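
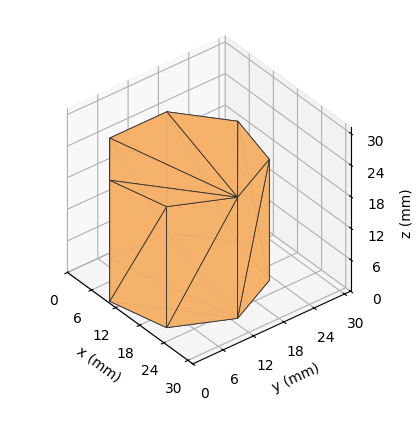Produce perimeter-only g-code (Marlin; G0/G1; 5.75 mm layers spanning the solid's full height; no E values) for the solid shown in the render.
Reading the render: the shape is a regular 7-sided prism (a cylinder approximated with 7 flat sides), circumscribed radius ≈ 13 mm, height ≈ 23 mm (dimensions read to the nearest mm from the axis ticks). For the g-code, the solid's height is divided into equal slices at the stated Δz and each level perimeter traced with G1 moves after a G0 lift.

; perimeter-only toolpath
G21 ; units = mm
G90 ; absolute positioning
G28 ; home
; layer 1
G0 Z5.75
G0 X26.00 Y13.00
G1 X21.11 Y23.16
G1 X10.11 Y25.67
G1 X1.29 Y18.64
G1 X1.29 Y7.36
G1 X10.11 Y0.33
G1 X21.11 Y2.84
G1 X26.00 Y13.00
; layer 2
G0 Z11.50
G0 X26.00 Y13.00
G1 X21.11 Y23.16
G1 X10.11 Y25.67
G1 X1.29 Y18.64
G1 X1.29 Y7.36
G1 X10.11 Y0.33
G1 X21.11 Y2.84
G1 X26.00 Y13.00
; layer 3
G0 Z17.25
G0 X26.00 Y13.00
G1 X21.11 Y23.16
G1 X10.11 Y25.67
G1 X1.29 Y18.64
G1 X1.29 Y7.36
G1 X10.11 Y0.33
G1 X21.11 Y2.84
G1 X26.00 Y13.00
; layer 4
G0 Z23.00
G0 X26.00 Y13.00
G1 X21.11 Y23.16
G1 X10.11 Y25.67
G1 X1.29 Y18.64
G1 X1.29 Y7.36
G1 X10.11 Y0.33
G1 X21.11 Y2.84
G1 X26.00 Y13.00
M2 ; end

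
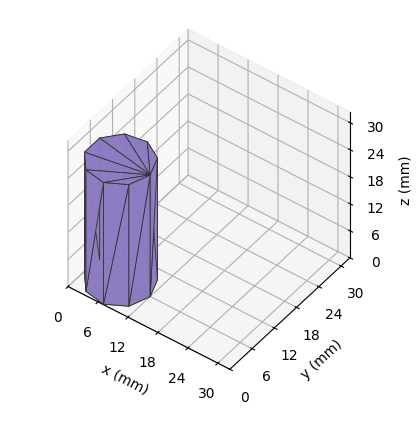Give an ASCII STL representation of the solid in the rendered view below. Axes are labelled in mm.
Reading the render: the shape is a regular 9-sided prism (a cylinder approximated with 9 flat sides), circumscribed radius ≈ 6 mm, height ≈ 27 mm (dimensions read to the nearest mm from the axis ticks). For the STL, each face is triangulated and given an outward normal.

solid part
  facet normal 0.0000 0.0000 -1.0000
    outer loop
      vertex 7.042 11.909 0.000
      vertex 10.596 9.857 0.000
      vertex 12.000 6.000 0.000
    endloop
  endfacet
  facet normal 0.0000 0.0000 -1.0000
    outer loop
      vertex 3.000 11.196 0.000
      vertex 7.042 11.909 0.000
      vertex 12.000 6.000 0.000
    endloop
  endfacet
  facet normal 0.0000 0.0000 -1.0000
    outer loop
      vertex 0.362 8.052 0.000
      vertex 3.000 11.196 0.000
      vertex 12.000 6.000 0.000
    endloop
  endfacet
  facet normal 0.0000 0.0000 -1.0000
    outer loop
      vertex 0.362 3.948 0.000
      vertex 0.362 8.052 0.000
      vertex 12.000 6.000 0.000
    endloop
  endfacet
  facet normal 0.0000 0.0000 -1.0000
    outer loop
      vertex 3.000 0.804 0.000
      vertex 0.362 3.948 0.000
      vertex 12.000 6.000 0.000
    endloop
  endfacet
  facet normal 0.0000 0.0000 -1.0000
    outer loop
      vertex 7.042 0.091 0.000
      vertex 3.000 0.804 0.000
      vertex 12.000 6.000 0.000
    endloop
  endfacet
  facet normal 0.0000 0.0000 -1.0000
    outer loop
      vertex 10.596 2.143 0.000
      vertex 7.042 0.091 0.000
      vertex 12.000 6.000 0.000
    endloop
  endfacet
  facet normal 0.0000 0.0000 1.0000
    outer loop
      vertex 12.000 6.000 27.000
      vertex 10.596 9.857 27.000
      vertex 7.042 11.909 27.000
    endloop
  endfacet
  facet normal 0.0000 0.0000 1.0000
    outer loop
      vertex 12.000 6.000 27.000
      vertex 7.042 11.909 27.000
      vertex 3.000 11.196 27.000
    endloop
  endfacet
  facet normal 0.0000 0.0000 1.0000
    outer loop
      vertex 12.000 6.000 27.000
      vertex 3.000 11.196 27.000
      vertex 0.362 8.052 27.000
    endloop
  endfacet
  facet normal 0.0000 0.0000 1.0000
    outer loop
      vertex 12.000 6.000 27.000
      vertex 0.362 8.052 27.000
      vertex 0.362 3.948 27.000
    endloop
  endfacet
  facet normal 0.0000 0.0000 1.0000
    outer loop
      vertex 12.000 6.000 27.000
      vertex 0.362 3.948 27.000
      vertex 3.000 0.804 27.000
    endloop
  endfacet
  facet normal 0.0000 0.0000 1.0000
    outer loop
      vertex 12.000 6.000 27.000
      vertex 3.000 0.804 27.000
      vertex 7.042 0.091 27.000
    endloop
  endfacet
  facet normal 0.0000 0.0000 1.0000
    outer loop
      vertex 12.000 6.000 27.000
      vertex 7.042 0.091 27.000
      vertex 10.596 2.143 27.000
    endloop
  endfacet
  facet normal 0.9397 0.3421 0.0000
    outer loop
      vertex 12.000 6.000 0.000
      vertex 10.596 9.857 0.000
      vertex 10.596 9.857 27.000
    endloop
  endfacet
  facet normal 0.9397 0.3421 0.0000
    outer loop
      vertex 12.000 6.000 0.000
      vertex 10.596 9.857 27.000
      vertex 12.000 6.000 27.000
    endloop
  endfacet
  facet normal 0.5000 0.8660 0.0000
    outer loop
      vertex 10.596 9.857 0.000
      vertex 7.042 11.909 0.000
      vertex 7.042 11.909 27.000
    endloop
  endfacet
  facet normal 0.5000 0.8660 0.0000
    outer loop
      vertex 10.596 9.857 0.000
      vertex 7.042 11.909 27.000
      vertex 10.596 9.857 27.000
    endloop
  endfacet
  facet normal -0.1737 0.9848 0.0000
    outer loop
      vertex 7.042 11.909 0.000
      vertex 3.000 11.196 0.000
      vertex 3.000 11.196 27.000
    endloop
  endfacet
  facet normal -0.1737 0.9848 0.0000
    outer loop
      vertex 7.042 11.909 0.000
      vertex 3.000 11.196 27.000
      vertex 7.042 11.909 27.000
    endloop
  endfacet
  facet normal -0.7661 0.6428 0.0000
    outer loop
      vertex 3.000 11.196 0.000
      vertex 0.362 8.052 0.000
      vertex 0.362 8.052 27.000
    endloop
  endfacet
  facet normal -0.7661 0.6428 0.0000
    outer loop
      vertex 3.000 11.196 0.000
      vertex 0.362 8.052 27.000
      vertex 3.000 11.196 27.000
    endloop
  endfacet
  facet normal -1.0000 0.0000 0.0000
    outer loop
      vertex 0.362 8.052 0.000
      vertex 0.362 3.948 0.000
      vertex 0.362 3.948 27.000
    endloop
  endfacet
  facet normal -1.0000 0.0000 0.0000
    outer loop
      vertex 0.362 8.052 0.000
      vertex 0.362 3.948 27.000
      vertex 0.362 8.052 27.000
    endloop
  endfacet
  facet normal -0.7661 -0.6428 0.0000
    outer loop
      vertex 0.362 3.948 0.000
      vertex 3.000 0.804 0.000
      vertex 3.000 0.804 27.000
    endloop
  endfacet
  facet normal -0.7661 -0.6428 0.0000
    outer loop
      vertex 0.362 3.948 0.000
      vertex 3.000 0.804 27.000
      vertex 0.362 3.948 27.000
    endloop
  endfacet
  facet normal -0.1737 -0.9848 0.0000
    outer loop
      vertex 3.000 0.804 0.000
      vertex 7.042 0.091 0.000
      vertex 7.042 0.091 27.000
    endloop
  endfacet
  facet normal -0.1737 -0.9848 0.0000
    outer loop
      vertex 3.000 0.804 0.000
      vertex 7.042 0.091 27.000
      vertex 3.000 0.804 27.000
    endloop
  endfacet
  facet normal 0.5000 -0.8660 0.0000
    outer loop
      vertex 7.042 0.091 0.000
      vertex 10.596 2.143 0.000
      vertex 10.596 2.143 27.000
    endloop
  endfacet
  facet normal 0.5000 -0.8660 0.0000
    outer loop
      vertex 7.042 0.091 0.000
      vertex 10.596 2.143 27.000
      vertex 7.042 0.091 27.000
    endloop
  endfacet
  facet normal 0.9397 -0.3421 0.0000
    outer loop
      vertex 10.596 2.143 0.000
      vertex 12.000 6.000 0.000
      vertex 12.000 6.000 27.000
    endloop
  endfacet
  facet normal 0.9397 -0.3421 0.0000
    outer loop
      vertex 10.596 2.143 0.000
      vertex 12.000 6.000 27.000
      vertex 10.596 2.143 27.000
    endloop
  endfacet
endsolid part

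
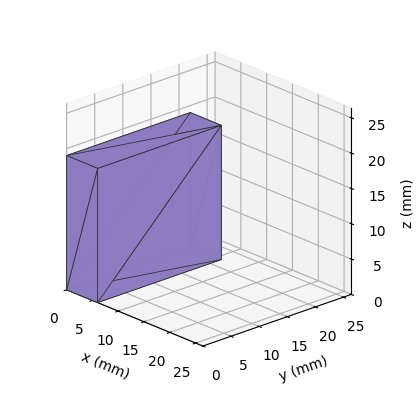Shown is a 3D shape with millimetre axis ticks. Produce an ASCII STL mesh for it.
Reading the render: the shape is a rectangular box, roughly 6 × 22 mm footprint and 19 mm tall (dimensions read to the nearest mm from the axis ticks). For the STL, each face is triangulated and given an outward normal.

solid part
  facet normal 0.0000 0.0000 -1.0000
    outer loop
      vertex 6.000 22.000 0.000
      vertex 6.000 0.000 0.000
      vertex 0.000 0.000 0.000
    endloop
  endfacet
  facet normal 0.0000 0.0000 -1.0000
    outer loop
      vertex 0.000 22.000 0.000
      vertex 6.000 22.000 0.000
      vertex 0.000 0.000 0.000
    endloop
  endfacet
  facet normal 0.0000 0.0000 1.0000
    outer loop
      vertex 0.000 0.000 19.000
      vertex 6.000 0.000 19.000
      vertex 6.000 22.000 19.000
    endloop
  endfacet
  facet normal 0.0000 0.0000 1.0000
    outer loop
      vertex 0.000 0.000 19.000
      vertex 6.000 22.000 19.000
      vertex 0.000 22.000 19.000
    endloop
  endfacet
  facet normal 0.0000 -1.0000 0.0000
    outer loop
      vertex 0.000 0.000 0.000
      vertex 6.000 0.000 0.000
      vertex 6.000 0.000 19.000
    endloop
  endfacet
  facet normal 0.0000 -1.0000 0.0000
    outer loop
      vertex 0.000 0.000 0.000
      vertex 6.000 0.000 19.000
      vertex 0.000 0.000 19.000
    endloop
  endfacet
  facet normal 0.0000 1.0000 0.0000
    outer loop
      vertex 6.000 22.000 19.000
      vertex 6.000 22.000 0.000
      vertex 0.000 22.000 0.000
    endloop
  endfacet
  facet normal 0.0000 1.0000 0.0000
    outer loop
      vertex 0.000 22.000 19.000
      vertex 6.000 22.000 19.000
      vertex 0.000 22.000 0.000
    endloop
  endfacet
  facet normal -1.0000 0.0000 0.0000
    outer loop
      vertex 0.000 22.000 19.000
      vertex 0.000 22.000 0.000
      vertex 0.000 0.000 0.000
    endloop
  endfacet
  facet normal -1.0000 0.0000 0.0000
    outer loop
      vertex 0.000 0.000 19.000
      vertex 0.000 22.000 19.000
      vertex 0.000 0.000 0.000
    endloop
  endfacet
  facet normal 1.0000 0.0000 0.0000
    outer loop
      vertex 6.000 0.000 0.000
      vertex 6.000 22.000 0.000
      vertex 6.000 22.000 19.000
    endloop
  endfacet
  facet normal 1.0000 0.0000 0.0000
    outer loop
      vertex 6.000 0.000 0.000
      vertex 6.000 22.000 19.000
      vertex 6.000 0.000 19.000
    endloop
  endfacet
endsolid part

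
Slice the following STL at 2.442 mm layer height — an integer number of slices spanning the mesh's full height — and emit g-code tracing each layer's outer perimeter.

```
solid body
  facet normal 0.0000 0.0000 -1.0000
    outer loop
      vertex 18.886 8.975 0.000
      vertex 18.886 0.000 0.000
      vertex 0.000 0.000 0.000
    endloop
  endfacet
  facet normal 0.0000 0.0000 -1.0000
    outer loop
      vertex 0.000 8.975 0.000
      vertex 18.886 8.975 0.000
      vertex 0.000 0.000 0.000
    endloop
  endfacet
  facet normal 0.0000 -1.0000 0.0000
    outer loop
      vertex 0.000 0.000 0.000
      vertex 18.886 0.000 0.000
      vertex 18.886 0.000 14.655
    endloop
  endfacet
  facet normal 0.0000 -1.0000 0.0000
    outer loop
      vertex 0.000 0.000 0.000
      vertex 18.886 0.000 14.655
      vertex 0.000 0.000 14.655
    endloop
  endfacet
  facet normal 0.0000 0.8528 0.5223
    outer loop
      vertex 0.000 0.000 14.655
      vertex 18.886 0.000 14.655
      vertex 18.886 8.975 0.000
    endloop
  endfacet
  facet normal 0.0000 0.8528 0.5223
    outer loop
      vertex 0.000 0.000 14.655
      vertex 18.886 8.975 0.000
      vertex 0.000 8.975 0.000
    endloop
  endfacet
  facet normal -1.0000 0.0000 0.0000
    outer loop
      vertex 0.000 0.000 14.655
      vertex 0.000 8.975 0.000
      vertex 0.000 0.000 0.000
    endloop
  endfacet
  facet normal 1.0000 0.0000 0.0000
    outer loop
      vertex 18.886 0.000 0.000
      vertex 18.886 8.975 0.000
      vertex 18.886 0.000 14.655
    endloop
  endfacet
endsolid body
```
; perimeter-only toolpath
G21 ; units = mm
G90 ; absolute positioning
G28 ; home
; layer 1
G0 Z2.442
G0 X0.000 Y0.000
G1 X18.886 Y0.000
G1 X18.886 Y7.479
G1 X0.000 Y7.479
G1 X0.000 Y0.000
; layer 2
G0 Z4.885
G0 X0.000 Y0.000
G1 X18.886 Y0.000
G1 X18.886 Y5.983
G1 X0.000 Y5.983
G1 X0.000 Y0.000
; layer 3
G0 Z7.327
G0 X0.000 Y0.000
G1 X18.886 Y0.000
G1 X18.886 Y4.487
G1 X0.000 Y4.487
G1 X0.000 Y0.000
; layer 4
G0 Z9.770
G0 X0.000 Y0.000
G1 X18.886 Y0.000
G1 X18.886 Y2.992
G1 X0.000 Y2.992
G1 X0.000 Y0.000
; layer 5
G0 Z12.212
G0 X0.000 Y0.000
G1 X18.886 Y0.000
G1 X18.886 Y1.496
G1 X0.000 Y1.496
G1 X0.000 Y0.000
M2 ; end

The solid is a wedge (ramp): 18.9 × 8.97 mm base, rising to 14.7 mm along the y=0 edge and sloping linearly to z=0 at y=8.97. Slicing at Δz = 2.442 mm — 6 equal slices spanning the solid's height, so layer i sits at z = i·h/6 — gives 5 non-empty perimeters. Each is a 4-segment closed polygon; G0 lifts to the layer z and rapids to the start vertex, then G1 traces the edges. The cross-section shrinks linearly with z (the slice at the apex is degenerate and omitted).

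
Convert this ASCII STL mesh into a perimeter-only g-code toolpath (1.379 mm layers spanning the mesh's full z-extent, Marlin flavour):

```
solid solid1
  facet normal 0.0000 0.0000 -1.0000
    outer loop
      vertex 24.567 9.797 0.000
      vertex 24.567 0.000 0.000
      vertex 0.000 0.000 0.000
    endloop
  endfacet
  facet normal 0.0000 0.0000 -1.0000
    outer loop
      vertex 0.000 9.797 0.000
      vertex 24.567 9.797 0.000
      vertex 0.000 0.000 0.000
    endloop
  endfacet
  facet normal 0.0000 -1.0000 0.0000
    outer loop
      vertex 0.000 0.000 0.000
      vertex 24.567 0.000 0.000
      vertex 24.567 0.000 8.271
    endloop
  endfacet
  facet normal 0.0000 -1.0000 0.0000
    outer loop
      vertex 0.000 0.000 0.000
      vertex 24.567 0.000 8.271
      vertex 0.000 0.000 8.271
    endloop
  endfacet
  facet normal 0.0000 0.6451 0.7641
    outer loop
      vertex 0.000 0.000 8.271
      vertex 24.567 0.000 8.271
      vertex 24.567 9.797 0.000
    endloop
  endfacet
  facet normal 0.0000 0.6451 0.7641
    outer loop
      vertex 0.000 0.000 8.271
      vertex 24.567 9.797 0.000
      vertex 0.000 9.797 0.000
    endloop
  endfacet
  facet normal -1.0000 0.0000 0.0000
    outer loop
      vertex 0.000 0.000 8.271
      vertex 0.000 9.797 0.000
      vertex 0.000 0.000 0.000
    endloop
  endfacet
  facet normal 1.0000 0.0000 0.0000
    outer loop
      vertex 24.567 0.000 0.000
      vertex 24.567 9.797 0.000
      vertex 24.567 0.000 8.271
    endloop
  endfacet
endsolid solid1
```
; perimeter-only toolpath
G21 ; units = mm
G90 ; absolute positioning
G28 ; home
; layer 1
G0 Z1.379
G0 X0.000 Y0.000
G1 X24.567 Y0.000
G1 X24.567 Y8.164
G1 X0.000 Y8.164
G1 X0.000 Y0.000
; layer 2
G0 Z2.757
G0 X0.000 Y0.000
G1 X24.567 Y0.000
G1 X24.567 Y6.531
G1 X0.000 Y6.531
G1 X0.000 Y0.000
; layer 3
G0 Z4.136
G0 X0.000 Y0.000
G1 X24.567 Y0.000
G1 X24.567 Y4.899
G1 X0.000 Y4.899
G1 X0.000 Y0.000
; layer 4
G0 Z5.514
G0 X0.000 Y0.000
G1 X24.567 Y0.000
G1 X24.567 Y3.266
G1 X0.000 Y3.266
G1 X0.000 Y0.000
; layer 5
G0 Z6.893
G0 X0.000 Y0.000
G1 X24.567 Y0.000
G1 X24.567 Y1.633
G1 X0.000 Y1.633
G1 X0.000 Y0.000
M2 ; end

The solid is a wedge (ramp): 24.6 × 9.8 mm base, rising to 8.27 mm along the y=0 edge and sloping linearly to z=0 at y=9.8. Slicing at Δz = 1.379 mm — 6 equal slices spanning the solid's height, so layer i sits at z = i·h/6 — gives 5 non-empty perimeters. Each is a 4-segment closed polygon; G0 lifts to the layer z and rapids to the start vertex, then G1 traces the edges. The cross-section shrinks linearly with z (the slice at the apex is degenerate and omitted).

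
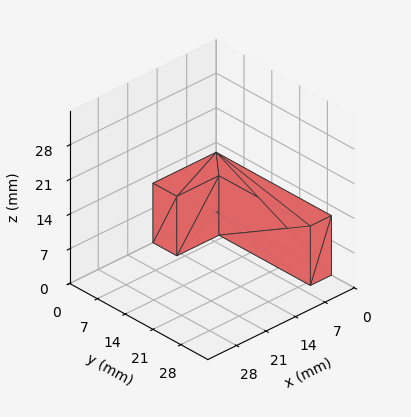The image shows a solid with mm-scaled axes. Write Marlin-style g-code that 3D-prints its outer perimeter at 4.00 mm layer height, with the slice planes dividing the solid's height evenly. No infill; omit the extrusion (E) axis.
Reading the render: the shape is an L-shaped prism: outer 15 × 29 mm, arm thicknesses ≈ 6 mm (horizontal) and 5 mm (vertical), extruded 12 mm in z (dimensions read to the nearest mm from the axis ticks). For the g-code, the solid's height is divided into equal slices at the stated Δz and each level perimeter traced with G1 moves after a G0 lift.

; perimeter-only toolpath
G21 ; units = mm
G90 ; absolute positioning
G28 ; home
; layer 1
G0 Z4.00
G0 X0.00 Y0.00
G1 X15.00 Y0.00
G1 X15.00 Y6.00
G1 X5.00 Y6.00
G1 X5.00 Y29.00
G1 X0.00 Y29.00
G1 X0.00 Y0.00
; layer 2
G0 Z8.00
G0 X0.00 Y0.00
G1 X15.00 Y0.00
G1 X15.00 Y6.00
G1 X5.00 Y6.00
G1 X5.00 Y29.00
G1 X0.00 Y29.00
G1 X0.00 Y0.00
; layer 3
G0 Z12.00
G0 X0.00 Y0.00
G1 X15.00 Y0.00
G1 X15.00 Y6.00
G1 X5.00 Y6.00
G1 X5.00 Y29.00
G1 X0.00 Y29.00
G1 X0.00 Y0.00
M2 ; end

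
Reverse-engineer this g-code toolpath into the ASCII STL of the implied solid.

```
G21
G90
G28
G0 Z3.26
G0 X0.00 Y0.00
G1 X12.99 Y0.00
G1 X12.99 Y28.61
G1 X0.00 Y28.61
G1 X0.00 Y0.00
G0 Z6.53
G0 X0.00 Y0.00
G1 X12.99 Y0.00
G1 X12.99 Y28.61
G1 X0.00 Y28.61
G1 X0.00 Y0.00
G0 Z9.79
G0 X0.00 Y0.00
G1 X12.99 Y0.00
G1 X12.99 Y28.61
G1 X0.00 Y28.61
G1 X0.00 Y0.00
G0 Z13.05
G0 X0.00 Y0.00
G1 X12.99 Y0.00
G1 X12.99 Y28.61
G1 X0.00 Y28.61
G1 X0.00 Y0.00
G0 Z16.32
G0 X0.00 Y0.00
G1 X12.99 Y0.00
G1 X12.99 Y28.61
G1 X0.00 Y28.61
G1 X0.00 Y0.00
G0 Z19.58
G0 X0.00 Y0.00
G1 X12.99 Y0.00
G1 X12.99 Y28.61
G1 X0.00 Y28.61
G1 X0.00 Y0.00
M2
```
solid part
  facet normal 0.0000 0.0000 -1.0000
    outer loop
      vertex 12.99 28.61 0.00
      vertex 12.99 0.00 0.00
      vertex 0.00 0.00 0.00
    endloop
  endfacet
  facet normal 0.0000 0.0000 -1.0000
    outer loop
      vertex 0.00 28.61 0.00
      vertex 12.99 28.61 0.00
      vertex 0.00 0.00 0.00
    endloop
  endfacet
  facet normal 0.0000 0.0000 1.0000
    outer loop
      vertex 0.00 0.00 19.58
      vertex 12.99 0.00 19.58
      vertex 12.99 28.61 19.58
    endloop
  endfacet
  facet normal 0.0000 0.0000 1.0000
    outer loop
      vertex 0.00 0.00 19.58
      vertex 12.99 28.61 19.58
      vertex 0.00 28.61 19.58
    endloop
  endfacet
  facet normal 0.0000 -1.0000 0.0000
    outer loop
      vertex 0.00 0.00 0.00
      vertex 12.99 0.00 0.00
      vertex 12.99 0.00 19.58
    endloop
  endfacet
  facet normal 0.0000 -1.0000 0.0000
    outer loop
      vertex 0.00 0.00 0.00
      vertex 12.99 0.00 19.58
      vertex 0.00 0.00 19.58
    endloop
  endfacet
  facet normal 0.0000 1.0000 0.0000
    outer loop
      vertex 12.99 28.61 19.58
      vertex 12.99 28.61 0.00
      vertex 0.00 28.61 0.00
    endloop
  endfacet
  facet normal 0.0000 1.0000 0.0000
    outer loop
      vertex 0.00 28.61 19.58
      vertex 12.99 28.61 19.58
      vertex 0.00 28.61 0.00
    endloop
  endfacet
  facet normal -1.0000 0.0000 0.0000
    outer loop
      vertex 0.00 28.61 19.58
      vertex 0.00 28.61 0.00
      vertex 0.00 0.00 0.00
    endloop
  endfacet
  facet normal -1.0000 0.0000 0.0000
    outer loop
      vertex 0.00 0.00 19.58
      vertex 0.00 28.61 19.58
      vertex 0.00 0.00 0.00
    endloop
  endfacet
  facet normal 1.0000 0.0000 0.0000
    outer loop
      vertex 12.99 0.00 0.00
      vertex 12.99 28.61 0.00
      vertex 12.99 28.61 19.58
    endloop
  endfacet
  facet normal 1.0000 0.0000 0.0000
    outer loop
      vertex 12.99 0.00 0.00
      vertex 12.99 28.61 19.58
      vertex 12.99 0.00 19.58
    endloop
  endfacet
endsolid part

The G0 Z moves step by Δz≈3.26 mm. Every layer's G1 loop is the same polygon, so the solid is a straight extrusion of it from z=0 to z≈19.6. Closing with flat bottom and top caps and triangulating gives 12 facets — a rectangular box, roughly 13 × 28.6 mm footprint and 19.6 mm tall.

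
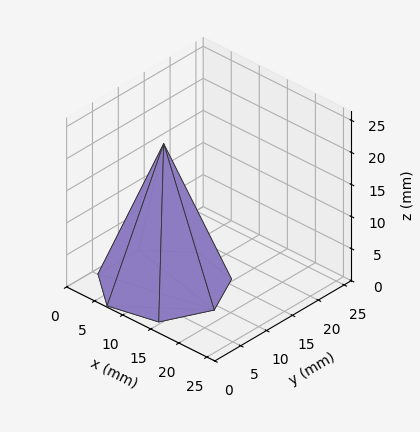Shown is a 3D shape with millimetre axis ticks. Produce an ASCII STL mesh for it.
Reading the render: the shape is a regular 7-sided pyramid, base circumscribed radius ≈ 9 mm, apex at z ≈ 22 mm (dimensions read to the nearest mm from the axis ticks). For the STL, each face is triangulated and given an outward normal.

solid part
  facet normal 0.0000 0.0000 -1.0000
    outer loop
      vertex 7.00 17.77 0.00
      vertex 14.61 16.04 0.00
      vertex 18.00 9.00 0.00
    endloop
  endfacet
  facet normal 0.0000 0.0000 -1.0000
    outer loop
      vertex 0.89 12.90 0.00
      vertex 7.00 17.77 0.00
      vertex 18.00 9.00 0.00
    endloop
  endfacet
  facet normal 0.0000 0.0000 -1.0000
    outer loop
      vertex 0.89 5.10 0.00
      vertex 0.89 12.90 0.00
      vertex 18.00 9.00 0.00
    endloop
  endfacet
  facet normal 0.0000 0.0000 -1.0000
    outer loop
      vertex 7.00 0.23 0.00
      vertex 0.89 5.10 0.00
      vertex 18.00 9.00 0.00
    endloop
  endfacet
  facet normal 0.0000 0.0000 -1.0000
    outer loop
      vertex 14.61 1.96 0.00
      vertex 7.00 0.23 0.00
      vertex 18.00 9.00 0.00
    endloop
  endfacet
  facet normal 0.8454 0.4071 0.3458
    outer loop
      vertex 18.00 9.00 0.00
      vertex 14.61 16.04 0.00
      vertex 9.00 9.00 22.00
    endloop
  endfacet
  facet normal 0.2080 0.9150 0.3458
    outer loop
      vertex 14.61 16.04 0.00
      vertex 7.00 17.77 0.00
      vertex 9.00 9.00 22.00
    endloop
  endfacet
  facet normal -0.5849 0.7338 0.3457
    outer loop
      vertex 7.00 17.77 0.00
      vertex 0.89 12.90 0.00
      vertex 9.00 9.00 22.00
    endloop
  endfacet
  facet normal -0.9383 0.0000 0.3459
    outer loop
      vertex 0.89 12.90 0.00
      vertex 0.89 5.10 0.00
      vertex 9.00 9.00 22.00
    endloop
  endfacet
  facet normal -0.5849 -0.7338 0.3457
    outer loop
      vertex 0.89 5.10 0.00
      vertex 7.00 0.23 0.00
      vertex 9.00 9.00 22.00
    endloop
  endfacet
  facet normal 0.2080 -0.9150 0.3458
    outer loop
      vertex 7.00 0.23 0.00
      vertex 14.61 1.96 0.00
      vertex 9.00 9.00 22.00
    endloop
  endfacet
  facet normal 0.8454 -0.4071 0.3458
    outer loop
      vertex 14.61 1.96 0.00
      vertex 18.00 9.00 0.00
      vertex 9.00 9.00 22.00
    endloop
  endfacet
endsolid part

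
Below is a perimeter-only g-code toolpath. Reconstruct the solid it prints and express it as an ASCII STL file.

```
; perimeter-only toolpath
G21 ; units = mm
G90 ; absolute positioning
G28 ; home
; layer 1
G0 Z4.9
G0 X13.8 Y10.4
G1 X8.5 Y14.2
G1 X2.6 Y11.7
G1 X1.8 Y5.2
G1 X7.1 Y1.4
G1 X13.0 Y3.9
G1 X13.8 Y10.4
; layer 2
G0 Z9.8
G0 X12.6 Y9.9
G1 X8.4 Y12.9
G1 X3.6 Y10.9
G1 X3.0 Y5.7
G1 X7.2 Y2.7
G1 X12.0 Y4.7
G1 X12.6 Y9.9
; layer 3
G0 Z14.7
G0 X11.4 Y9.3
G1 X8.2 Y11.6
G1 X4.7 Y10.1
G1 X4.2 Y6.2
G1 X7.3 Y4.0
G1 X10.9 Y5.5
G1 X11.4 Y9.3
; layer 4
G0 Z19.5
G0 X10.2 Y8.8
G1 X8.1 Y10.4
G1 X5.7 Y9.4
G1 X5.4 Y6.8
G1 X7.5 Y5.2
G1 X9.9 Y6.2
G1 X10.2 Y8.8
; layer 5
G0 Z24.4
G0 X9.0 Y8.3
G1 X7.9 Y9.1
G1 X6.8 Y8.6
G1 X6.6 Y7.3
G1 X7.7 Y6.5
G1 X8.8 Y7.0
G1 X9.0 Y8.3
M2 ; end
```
solid part
  facet normal 0.0000 0.0000 -1.0000
    outer loop
      vertex 1.5 12.5 0.0
      vertex 8.7 15.5 0.0
      vertex 15.0 10.9 0.0
    endloop
  endfacet
  facet normal 0.0000 0.0000 -1.0000
    outer loop
      vertex 0.6 4.7 0.0
      vertex 1.5 12.5 0.0
      vertex 15.0 10.9 0.0
    endloop
  endfacet
  facet normal 0.0000 0.0000 -1.0000
    outer loop
      vertex 6.9 0.1 0.0
      vertex 0.6 4.7 0.0
      vertex 15.0 10.9 0.0
    endloop
  endfacet
  facet normal 0.0000 0.0000 -1.0000
    outer loop
      vertex 14.1 3.1 0.0
      vertex 6.9 0.1 0.0
      vertex 15.0 10.9 0.0
    endloop
  endfacet
  facet normal 0.5746 0.7870 0.2245
    outer loop
      vertex 15.0 10.9 0.0
      vertex 8.7 15.5 0.0
      vertex 7.8 7.8 29.3
    endloop
  endfacet
  facet normal -0.3748 0.8994 0.2249
    outer loop
      vertex 8.7 15.5 0.0
      vertex 1.5 12.5 0.0
      vertex 7.8 7.8 29.3
    endloop
  endfacet
  facet normal -0.9677 0.1117 0.2260
    outer loop
      vertex 1.5 12.5 0.0
      vertex 0.6 4.7 0.0
      vertex 7.8 7.8 29.3
    endloop
  endfacet
  facet normal -0.5746 -0.7870 0.2245
    outer loop
      vertex 0.6 4.7 0.0
      vertex 6.9 0.1 0.0
      vertex 7.8 7.8 29.3
    endloop
  endfacet
  facet normal 0.3748 -0.8994 0.2249
    outer loop
      vertex 6.9 0.1 0.0
      vertex 14.1 3.1 0.0
      vertex 7.8 7.8 29.3
    endloop
  endfacet
  facet normal 0.9677 -0.1117 0.2260
    outer loop
      vertex 14.1 3.1 0.0
      vertex 15.0 10.9 0.0
      vertex 7.8 7.8 29.3
    endloop
  endfacet
endsolid part

The G0 Z moves step by Δz≈4.9 mm. The G1 loops shrink linearly with z, so the solid tapers from its base footprint up to z≈29.3. Closing with a flat bottom cap and the tapered top and triangulating gives 10 facets — a regular 6-sided pyramid, base circumscribed radius ≈ 7.8 mm, apex at z ≈ 29.3 mm.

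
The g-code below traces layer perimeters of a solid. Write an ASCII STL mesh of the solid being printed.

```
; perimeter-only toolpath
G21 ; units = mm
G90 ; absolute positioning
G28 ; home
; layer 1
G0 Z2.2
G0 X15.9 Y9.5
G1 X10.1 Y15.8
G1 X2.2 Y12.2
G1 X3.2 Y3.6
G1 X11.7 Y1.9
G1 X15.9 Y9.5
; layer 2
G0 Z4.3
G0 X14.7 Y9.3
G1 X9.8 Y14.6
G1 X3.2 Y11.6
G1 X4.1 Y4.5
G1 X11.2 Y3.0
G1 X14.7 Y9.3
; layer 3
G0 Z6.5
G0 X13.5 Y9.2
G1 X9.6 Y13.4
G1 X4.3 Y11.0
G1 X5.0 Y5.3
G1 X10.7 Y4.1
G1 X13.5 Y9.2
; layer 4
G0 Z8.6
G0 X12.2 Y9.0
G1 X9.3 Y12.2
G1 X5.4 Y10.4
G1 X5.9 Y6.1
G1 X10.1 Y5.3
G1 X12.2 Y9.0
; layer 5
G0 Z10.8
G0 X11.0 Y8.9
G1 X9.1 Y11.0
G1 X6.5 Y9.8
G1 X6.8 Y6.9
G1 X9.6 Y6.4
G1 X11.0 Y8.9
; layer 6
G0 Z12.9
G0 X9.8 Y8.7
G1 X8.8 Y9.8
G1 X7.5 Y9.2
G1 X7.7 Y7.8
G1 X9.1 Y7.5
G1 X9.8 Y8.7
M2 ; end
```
solid part
  facet normal 0.0000 0.0000 -1.0000
    outer loop
      vertex 1.1 12.8 0.0
      vertex 10.3 17.0 0.0
      vertex 17.1 9.6 0.0
    endloop
  endfacet
  facet normal 0.0000 0.0000 -1.0000
    outer loop
      vertex 2.3 2.8 0.0
      vertex 1.1 12.8 0.0
      vertex 17.1 9.6 0.0
    endloop
  endfacet
  facet normal 0.0000 0.0000 -1.0000
    outer loop
      vertex 12.2 0.8 0.0
      vertex 2.3 2.8 0.0
      vertex 17.1 9.6 0.0
    endloop
  endfacet
  facet normal 0.6691 0.6149 0.4174
    outer loop
      vertex 17.1 9.6 0.0
      vertex 10.3 17.0 0.0
      vertex 8.6 8.6 15.1
    endloop
  endfacet
  facet normal -0.3774 0.8267 0.4174
    outer loop
      vertex 10.3 17.0 0.0
      vertex 1.1 12.8 0.0
      vertex 8.6 8.6 15.1
    endloop
  endfacet
  facet normal -0.9020 -0.1082 0.4179
    outer loop
      vertex 1.1 12.8 0.0
      vertex 2.3 2.8 0.0
      vertex 8.6 8.6 15.1
    endloop
  endfacet
  facet normal -0.1800 -0.8908 0.4172
    outer loop
      vertex 2.3 2.8 0.0
      vertex 12.2 0.8 0.0
      vertex 8.6 8.6 15.1
    endloop
  endfacet
  facet normal 0.7939 -0.4420 0.4176
    outer loop
      vertex 12.2 0.8 0.0
      vertex 17.1 9.6 0.0
      vertex 8.6 8.6 15.1
    endloop
  endfacet
endsolid part

The G0 Z moves step by Δz≈2.2 mm. The G1 loops shrink linearly with z, so the solid tapers from its base footprint up to z≈15.1. Closing with a flat bottom cap and the tapered top and triangulating gives 8 facets — a regular 5-sided pyramid, base circumscribed radius ≈ 8.6 mm, apex at z ≈ 15.1 mm.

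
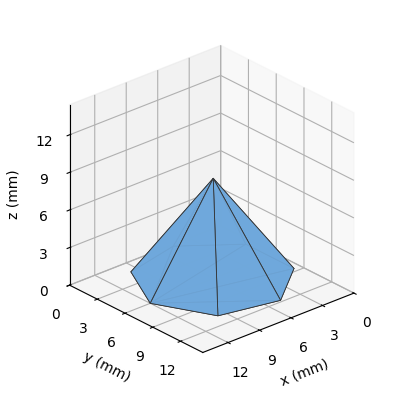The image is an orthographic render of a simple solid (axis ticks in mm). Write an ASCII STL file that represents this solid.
Reading the render: the shape is a regular 7-sided pyramid, base circumscribed radius ≈ 6 mm, apex at z ≈ 8 mm (dimensions read to the nearest mm from the axis ticks). For the STL, each face is triangulated and given an outward normal.

solid part
  facet normal 0.0000 0.0000 -1.0000
    outer loop
      vertex 4.7 11.8 0.0
      vertex 9.7 10.7 0.0
      vertex 12.0 6.0 0.0
    endloop
  endfacet
  facet normal 0.0000 0.0000 -1.0000
    outer loop
      vertex 0.6 8.6 0.0
      vertex 4.7 11.8 0.0
      vertex 12.0 6.0 0.0
    endloop
  endfacet
  facet normal 0.0000 0.0000 -1.0000
    outer loop
      vertex 0.6 3.4 0.0
      vertex 0.6 8.6 0.0
      vertex 12.0 6.0 0.0
    endloop
  endfacet
  facet normal 0.0000 0.0000 -1.0000
    outer loop
      vertex 4.7 0.2 0.0
      vertex 0.6 3.4 0.0
      vertex 12.0 6.0 0.0
    endloop
  endfacet
  facet normal 0.0000 0.0000 -1.0000
    outer loop
      vertex 9.7 1.3 0.0
      vertex 4.7 0.2 0.0
      vertex 12.0 6.0 0.0
    endloop
  endfacet
  facet normal 0.7449 0.3645 0.5587
    outer loop
      vertex 12.0 6.0 0.0
      vertex 9.7 10.7 0.0
      vertex 6.0 6.0 8.0
    endloop
  endfacet
  facet normal 0.1782 0.8102 0.5584
    outer loop
      vertex 9.7 10.7 0.0
      vertex 4.7 11.8 0.0
      vertex 6.0 6.0 8.0
    endloop
  endfacet
  facet normal -0.5108 0.6545 0.5575
    outer loop
      vertex 4.7 11.8 0.0
      vertex 0.6 8.6 0.0
      vertex 6.0 6.0 8.0
    endloop
  endfacet
  facet normal -0.8288 0.0000 0.5595
    outer loop
      vertex 0.6 8.6 0.0
      vertex 0.6 3.4 0.0
      vertex 6.0 6.0 8.0
    endloop
  endfacet
  facet normal -0.5108 -0.6545 0.5575
    outer loop
      vertex 0.6 3.4 0.0
      vertex 4.7 0.2 0.0
      vertex 6.0 6.0 8.0
    endloop
  endfacet
  facet normal 0.1782 -0.8102 0.5584
    outer loop
      vertex 4.7 0.2 0.0
      vertex 9.7 1.3 0.0
      vertex 6.0 6.0 8.0
    endloop
  endfacet
  facet normal 0.7449 -0.3645 0.5587
    outer loop
      vertex 9.7 1.3 0.0
      vertex 12.0 6.0 0.0
      vertex 6.0 6.0 8.0
    endloop
  endfacet
endsolid part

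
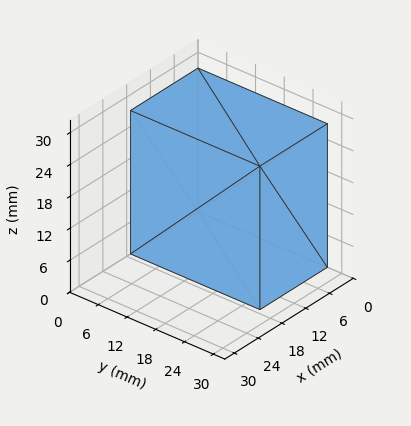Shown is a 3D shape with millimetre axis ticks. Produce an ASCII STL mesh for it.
Reading the render: the shape is a rectangular box, roughly 17 × 27 mm footprint and 27 mm tall (dimensions read to the nearest mm from the axis ticks). For the STL, each face is triangulated and given an outward normal.

solid part
  facet normal 0.0000 0.0000 -1.0000
    outer loop
      vertex 17.00 27.00 0.00
      vertex 17.00 0.00 0.00
      vertex 0.00 0.00 0.00
    endloop
  endfacet
  facet normal 0.0000 0.0000 -1.0000
    outer loop
      vertex 0.00 27.00 0.00
      vertex 17.00 27.00 0.00
      vertex 0.00 0.00 0.00
    endloop
  endfacet
  facet normal 0.0000 0.0000 1.0000
    outer loop
      vertex 0.00 0.00 27.00
      vertex 17.00 0.00 27.00
      vertex 17.00 27.00 27.00
    endloop
  endfacet
  facet normal 0.0000 0.0000 1.0000
    outer loop
      vertex 0.00 0.00 27.00
      vertex 17.00 27.00 27.00
      vertex 0.00 27.00 27.00
    endloop
  endfacet
  facet normal 0.0000 -1.0000 0.0000
    outer loop
      vertex 0.00 0.00 0.00
      vertex 17.00 0.00 0.00
      vertex 17.00 0.00 27.00
    endloop
  endfacet
  facet normal 0.0000 -1.0000 0.0000
    outer loop
      vertex 0.00 0.00 0.00
      vertex 17.00 0.00 27.00
      vertex 0.00 0.00 27.00
    endloop
  endfacet
  facet normal 0.0000 1.0000 0.0000
    outer loop
      vertex 17.00 27.00 27.00
      vertex 17.00 27.00 0.00
      vertex 0.00 27.00 0.00
    endloop
  endfacet
  facet normal 0.0000 1.0000 0.0000
    outer loop
      vertex 0.00 27.00 27.00
      vertex 17.00 27.00 27.00
      vertex 0.00 27.00 0.00
    endloop
  endfacet
  facet normal -1.0000 0.0000 0.0000
    outer loop
      vertex 0.00 27.00 27.00
      vertex 0.00 27.00 0.00
      vertex 0.00 0.00 0.00
    endloop
  endfacet
  facet normal -1.0000 0.0000 0.0000
    outer loop
      vertex 0.00 0.00 27.00
      vertex 0.00 27.00 27.00
      vertex 0.00 0.00 0.00
    endloop
  endfacet
  facet normal 1.0000 0.0000 0.0000
    outer loop
      vertex 17.00 0.00 0.00
      vertex 17.00 27.00 0.00
      vertex 17.00 27.00 27.00
    endloop
  endfacet
  facet normal 1.0000 0.0000 0.0000
    outer loop
      vertex 17.00 0.00 0.00
      vertex 17.00 27.00 27.00
      vertex 17.00 0.00 27.00
    endloop
  endfacet
endsolid part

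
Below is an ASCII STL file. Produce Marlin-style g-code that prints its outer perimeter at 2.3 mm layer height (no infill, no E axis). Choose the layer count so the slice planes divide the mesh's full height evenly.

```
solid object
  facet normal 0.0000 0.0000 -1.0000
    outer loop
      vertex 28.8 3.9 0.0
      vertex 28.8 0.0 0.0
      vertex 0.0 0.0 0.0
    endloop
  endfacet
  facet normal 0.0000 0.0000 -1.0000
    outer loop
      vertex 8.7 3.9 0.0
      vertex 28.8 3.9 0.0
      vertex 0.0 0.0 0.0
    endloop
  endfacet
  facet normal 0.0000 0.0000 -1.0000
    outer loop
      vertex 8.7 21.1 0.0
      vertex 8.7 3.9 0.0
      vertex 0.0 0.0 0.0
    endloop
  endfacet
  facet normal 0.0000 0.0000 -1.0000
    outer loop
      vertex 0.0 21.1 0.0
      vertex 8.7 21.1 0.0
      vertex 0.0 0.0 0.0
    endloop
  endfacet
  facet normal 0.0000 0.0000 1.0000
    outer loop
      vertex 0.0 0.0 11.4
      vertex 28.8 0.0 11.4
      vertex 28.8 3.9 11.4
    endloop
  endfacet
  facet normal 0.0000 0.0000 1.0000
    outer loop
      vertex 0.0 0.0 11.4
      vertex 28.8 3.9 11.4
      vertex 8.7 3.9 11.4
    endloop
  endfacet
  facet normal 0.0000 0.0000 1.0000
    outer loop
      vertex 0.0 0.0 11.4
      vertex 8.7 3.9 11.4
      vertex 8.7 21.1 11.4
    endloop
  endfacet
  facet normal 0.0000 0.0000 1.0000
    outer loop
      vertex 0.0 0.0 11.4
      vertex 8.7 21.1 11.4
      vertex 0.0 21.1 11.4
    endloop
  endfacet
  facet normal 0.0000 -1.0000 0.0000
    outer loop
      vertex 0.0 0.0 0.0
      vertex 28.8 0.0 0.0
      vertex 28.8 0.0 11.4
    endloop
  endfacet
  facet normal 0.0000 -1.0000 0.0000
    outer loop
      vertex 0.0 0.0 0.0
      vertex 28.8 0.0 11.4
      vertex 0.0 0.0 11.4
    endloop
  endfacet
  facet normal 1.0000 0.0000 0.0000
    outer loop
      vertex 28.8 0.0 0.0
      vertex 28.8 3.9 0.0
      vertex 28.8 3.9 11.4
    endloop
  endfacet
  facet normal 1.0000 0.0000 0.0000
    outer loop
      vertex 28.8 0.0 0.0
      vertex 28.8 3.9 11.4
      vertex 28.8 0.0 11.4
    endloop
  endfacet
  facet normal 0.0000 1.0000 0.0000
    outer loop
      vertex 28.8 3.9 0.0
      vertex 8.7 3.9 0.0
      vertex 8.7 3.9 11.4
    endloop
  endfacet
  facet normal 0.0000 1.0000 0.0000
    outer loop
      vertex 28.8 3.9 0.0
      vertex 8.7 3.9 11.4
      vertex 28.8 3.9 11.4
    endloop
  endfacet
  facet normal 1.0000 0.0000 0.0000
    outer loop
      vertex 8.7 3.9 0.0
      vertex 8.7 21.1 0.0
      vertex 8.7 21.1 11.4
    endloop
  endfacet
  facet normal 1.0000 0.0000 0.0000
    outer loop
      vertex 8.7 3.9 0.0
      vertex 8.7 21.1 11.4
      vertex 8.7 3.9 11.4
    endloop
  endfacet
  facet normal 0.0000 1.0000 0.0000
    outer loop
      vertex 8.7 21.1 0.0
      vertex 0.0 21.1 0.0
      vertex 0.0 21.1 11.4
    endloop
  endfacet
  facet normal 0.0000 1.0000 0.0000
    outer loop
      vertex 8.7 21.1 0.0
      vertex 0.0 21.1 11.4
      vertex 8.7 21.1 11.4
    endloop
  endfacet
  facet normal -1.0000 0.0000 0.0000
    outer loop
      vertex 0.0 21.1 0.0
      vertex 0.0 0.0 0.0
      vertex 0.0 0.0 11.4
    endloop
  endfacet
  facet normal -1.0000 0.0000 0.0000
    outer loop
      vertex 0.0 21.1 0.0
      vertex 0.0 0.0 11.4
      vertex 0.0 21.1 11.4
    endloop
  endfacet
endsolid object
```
; perimeter-only toolpath
G21 ; units = mm
G90 ; absolute positioning
G28 ; home
; layer 1
G0 Z2.3
G0 X0.0 Y0.0
G1 X28.8 Y0.0
G1 X28.8 Y3.9
G1 X8.7 Y3.9
G1 X8.7 Y21.1
G1 X0.0 Y21.1
G1 X0.0 Y0.0
; layer 2
G0 Z4.6
G0 X0.0 Y0.0
G1 X28.8 Y0.0
G1 X28.8 Y3.9
G1 X8.7 Y3.9
G1 X8.7 Y21.1
G1 X0.0 Y21.1
G1 X0.0 Y0.0
; layer 3
G0 Z6.8
G0 X0.0 Y0.0
G1 X28.8 Y0.0
G1 X28.8 Y3.9
G1 X8.7 Y3.9
G1 X8.7 Y21.1
G1 X0.0 Y21.1
G1 X0.0 Y0.0
; layer 4
G0 Z9.1
G0 X0.0 Y0.0
G1 X28.8 Y0.0
G1 X28.8 Y3.9
G1 X8.7 Y3.9
G1 X8.7 Y21.1
G1 X0.0 Y21.1
G1 X0.0 Y0.0
; layer 5
G0 Z11.4
G0 X0.0 Y0.0
G1 X28.8 Y0.0
G1 X28.8 Y3.9
G1 X8.7 Y3.9
G1 X8.7 Y21.1
G1 X0.0 Y21.1
G1 X0.0 Y0.0
M2 ; end

The solid is an L-shaped prism: outer 28.8 × 21.1 mm, arm thicknesses ≈ 3.9 mm (horizontal) and 8.7 mm (vertical), extruded 11.4 mm in z. Slicing at Δz = 2.3 mm — 5 equal slices spanning the solid's height, so layer i sits at z = i·h/5 — gives 5 non-empty perimeters. Each is a 6-segment closed polygon; G0 lifts to the layer z and rapids to the start vertex, then G1 traces the edges.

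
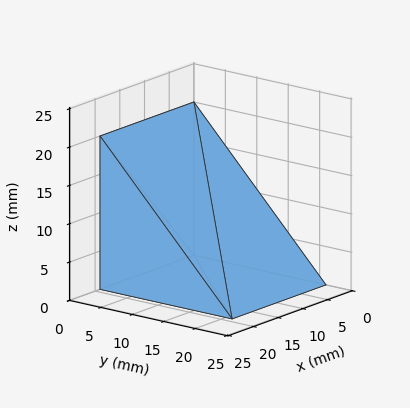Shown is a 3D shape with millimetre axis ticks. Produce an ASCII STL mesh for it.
Reading the render: the shape is a wedge (ramp): 19 × 21 mm base, rising to 20 mm along the y=0 edge and sloping linearly to z=0 at y=21 (dimensions read to the nearest mm from the axis ticks). For the STL, each face is triangulated and given an outward normal.

solid part
  facet normal 0.0000 0.0000 -1.0000
    outer loop
      vertex 19.0 21.0 0.0
      vertex 19.0 0.0 0.0
      vertex 0.0 0.0 0.0
    endloop
  endfacet
  facet normal 0.0000 0.0000 -1.0000
    outer loop
      vertex 0.0 21.0 0.0
      vertex 19.0 21.0 0.0
      vertex 0.0 0.0 0.0
    endloop
  endfacet
  facet normal 0.0000 -1.0000 0.0000
    outer loop
      vertex 0.0 0.0 0.0
      vertex 19.0 0.0 0.0
      vertex 19.0 0.0 20.0
    endloop
  endfacet
  facet normal 0.0000 -1.0000 0.0000
    outer loop
      vertex 0.0 0.0 0.0
      vertex 19.0 0.0 20.0
      vertex 0.0 0.0 20.0
    endloop
  endfacet
  facet normal 0.0000 0.6897 0.7241
    outer loop
      vertex 0.0 0.0 20.0
      vertex 19.0 0.0 20.0
      vertex 19.0 21.0 0.0
    endloop
  endfacet
  facet normal 0.0000 0.6897 0.7241
    outer loop
      vertex 0.0 0.0 20.0
      vertex 19.0 21.0 0.0
      vertex 0.0 21.0 0.0
    endloop
  endfacet
  facet normal -1.0000 0.0000 0.0000
    outer loop
      vertex 0.0 0.0 20.0
      vertex 0.0 21.0 0.0
      vertex 0.0 0.0 0.0
    endloop
  endfacet
  facet normal 1.0000 0.0000 0.0000
    outer loop
      vertex 19.0 0.0 0.0
      vertex 19.0 21.0 0.0
      vertex 19.0 0.0 20.0
    endloop
  endfacet
endsolid part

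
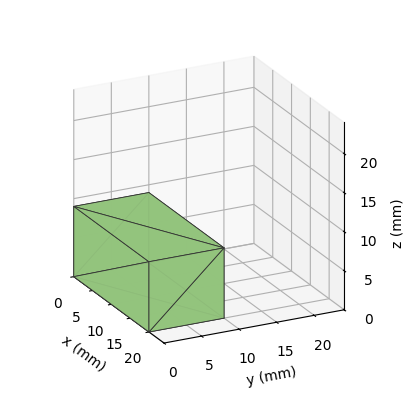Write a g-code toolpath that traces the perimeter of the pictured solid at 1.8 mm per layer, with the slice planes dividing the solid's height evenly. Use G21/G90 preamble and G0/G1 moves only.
Reading the render: the shape is a rectangular box, roughly 20 × 10 mm footprint and 9 mm tall (dimensions read to the nearest mm from the axis ticks). For the g-code, the solid's height is divided into equal slices at the stated Δz and each level perimeter traced with G1 moves after a G0 lift.

; perimeter-only toolpath
G21 ; units = mm
G90 ; absolute positioning
G28 ; home
; layer 1
G0 Z1.8
G0 X0.0 Y0.0
G1 X20.0 Y0.0
G1 X20.0 Y10.0
G1 X0.0 Y10.0
G1 X0.0 Y0.0
; layer 2
G0 Z3.6
G0 X0.0 Y0.0
G1 X20.0 Y0.0
G1 X20.0 Y10.0
G1 X0.0 Y10.0
G1 X0.0 Y0.0
; layer 3
G0 Z5.4
G0 X0.0 Y0.0
G1 X20.0 Y0.0
G1 X20.0 Y10.0
G1 X0.0 Y10.0
G1 X0.0 Y0.0
; layer 4
G0 Z7.2
G0 X0.0 Y0.0
G1 X20.0 Y0.0
G1 X20.0 Y10.0
G1 X0.0 Y10.0
G1 X0.0 Y0.0
; layer 5
G0 Z9.0
G0 X0.0 Y0.0
G1 X20.0 Y0.0
G1 X20.0 Y10.0
G1 X0.0 Y10.0
G1 X0.0 Y0.0
M2 ; end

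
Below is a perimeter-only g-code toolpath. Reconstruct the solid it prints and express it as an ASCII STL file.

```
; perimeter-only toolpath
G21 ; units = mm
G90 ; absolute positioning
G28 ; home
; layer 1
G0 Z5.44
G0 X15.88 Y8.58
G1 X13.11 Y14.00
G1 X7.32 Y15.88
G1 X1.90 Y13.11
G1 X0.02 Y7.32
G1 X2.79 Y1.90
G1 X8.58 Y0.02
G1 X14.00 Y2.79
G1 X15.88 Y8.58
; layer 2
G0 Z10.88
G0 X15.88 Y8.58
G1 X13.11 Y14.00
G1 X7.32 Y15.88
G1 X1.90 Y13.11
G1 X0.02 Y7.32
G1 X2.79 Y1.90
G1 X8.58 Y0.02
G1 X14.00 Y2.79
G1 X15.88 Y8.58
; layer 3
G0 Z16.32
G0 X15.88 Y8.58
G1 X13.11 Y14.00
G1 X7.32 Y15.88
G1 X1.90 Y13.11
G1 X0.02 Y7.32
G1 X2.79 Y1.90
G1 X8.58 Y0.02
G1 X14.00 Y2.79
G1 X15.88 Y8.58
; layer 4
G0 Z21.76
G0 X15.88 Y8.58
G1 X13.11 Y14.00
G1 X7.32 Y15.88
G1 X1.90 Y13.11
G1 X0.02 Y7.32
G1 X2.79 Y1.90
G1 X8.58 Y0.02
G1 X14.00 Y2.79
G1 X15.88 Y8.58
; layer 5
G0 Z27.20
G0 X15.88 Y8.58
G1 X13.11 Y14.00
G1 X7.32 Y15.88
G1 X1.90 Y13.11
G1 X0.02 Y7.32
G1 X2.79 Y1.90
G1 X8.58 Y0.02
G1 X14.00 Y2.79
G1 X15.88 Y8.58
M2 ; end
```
solid part
  facet normal 0.0000 0.0000 -1.0000
    outer loop
      vertex 7.32 15.88 0.00
      vertex 13.11 14.00 0.00
      vertex 15.88 8.58 0.00
    endloop
  endfacet
  facet normal 0.0000 0.0000 -1.0000
    outer loop
      vertex 1.90 13.11 0.00
      vertex 7.32 15.88 0.00
      vertex 15.88 8.58 0.00
    endloop
  endfacet
  facet normal 0.0000 0.0000 -1.0000
    outer loop
      vertex 0.02 7.32 0.00
      vertex 1.90 13.11 0.00
      vertex 15.88 8.58 0.00
    endloop
  endfacet
  facet normal 0.0000 0.0000 -1.0000
    outer loop
      vertex 2.79 1.90 0.00
      vertex 0.02 7.32 0.00
      vertex 15.88 8.58 0.00
    endloop
  endfacet
  facet normal 0.0000 0.0000 -1.0000
    outer loop
      vertex 8.58 0.02 0.00
      vertex 2.79 1.90 0.00
      vertex 15.88 8.58 0.00
    endloop
  endfacet
  facet normal 0.0000 0.0000 -1.0000
    outer loop
      vertex 14.00 2.79 0.00
      vertex 8.58 0.02 0.00
      vertex 15.88 8.58 0.00
    endloop
  endfacet
  facet normal 0.0000 0.0000 1.0000
    outer loop
      vertex 15.88 8.58 27.20
      vertex 13.11 14.00 27.20
      vertex 7.32 15.88 27.20
    endloop
  endfacet
  facet normal 0.0000 0.0000 1.0000
    outer loop
      vertex 15.88 8.58 27.20
      vertex 7.32 15.88 27.20
      vertex 1.90 13.11 27.20
    endloop
  endfacet
  facet normal 0.0000 0.0000 1.0000
    outer loop
      vertex 15.88 8.58 27.20
      vertex 1.90 13.11 27.20
      vertex 0.02 7.32 27.20
    endloop
  endfacet
  facet normal 0.0000 0.0000 1.0000
    outer loop
      vertex 15.88 8.58 27.20
      vertex 0.02 7.32 27.20
      vertex 2.79 1.90 27.20
    endloop
  endfacet
  facet normal 0.0000 0.0000 1.0000
    outer loop
      vertex 15.88 8.58 27.20
      vertex 2.79 1.90 27.20
      vertex 8.58 0.02 27.20
    endloop
  endfacet
  facet normal 0.0000 0.0000 1.0000
    outer loop
      vertex 15.88 8.58 27.20
      vertex 8.58 0.02 27.20
      vertex 14.00 2.79 27.20
    endloop
  endfacet
  facet normal 0.8904 0.4551 0.0000
    outer loop
      vertex 15.88 8.58 0.00
      vertex 13.11 14.00 0.00
      vertex 13.11 14.00 27.20
    endloop
  endfacet
  facet normal 0.8904 0.4551 0.0000
    outer loop
      vertex 15.88 8.58 0.00
      vertex 13.11 14.00 27.20
      vertex 15.88 8.58 27.20
    endloop
  endfacet
  facet normal 0.3088 0.9511 0.0000
    outer loop
      vertex 13.11 14.00 0.00
      vertex 7.32 15.88 0.00
      vertex 7.32 15.88 27.20
    endloop
  endfacet
  facet normal 0.3088 0.9511 0.0000
    outer loop
      vertex 13.11 14.00 0.00
      vertex 7.32 15.88 27.20
      vertex 13.11 14.00 27.20
    endloop
  endfacet
  facet normal -0.4551 0.8904 0.0000
    outer loop
      vertex 7.32 15.88 0.00
      vertex 1.90 13.11 0.00
      vertex 1.90 13.11 27.20
    endloop
  endfacet
  facet normal -0.4551 0.8904 0.0000
    outer loop
      vertex 7.32 15.88 0.00
      vertex 1.90 13.11 27.20
      vertex 7.32 15.88 27.20
    endloop
  endfacet
  facet normal -0.9511 0.3088 0.0000
    outer loop
      vertex 1.90 13.11 0.00
      vertex 0.02 7.32 0.00
      vertex 0.02 7.32 27.20
    endloop
  endfacet
  facet normal -0.9511 0.3088 0.0000
    outer loop
      vertex 1.90 13.11 0.00
      vertex 0.02 7.32 27.20
      vertex 1.90 13.11 27.20
    endloop
  endfacet
  facet normal -0.8904 -0.4551 0.0000
    outer loop
      vertex 0.02 7.32 0.00
      vertex 2.79 1.90 0.00
      vertex 2.79 1.90 27.20
    endloop
  endfacet
  facet normal -0.8904 -0.4551 0.0000
    outer loop
      vertex 0.02 7.32 0.00
      vertex 2.79 1.90 27.20
      vertex 0.02 7.32 27.20
    endloop
  endfacet
  facet normal -0.3088 -0.9511 0.0000
    outer loop
      vertex 2.79 1.90 0.00
      vertex 8.58 0.02 0.00
      vertex 8.58 0.02 27.20
    endloop
  endfacet
  facet normal -0.3088 -0.9511 0.0000
    outer loop
      vertex 2.79 1.90 0.00
      vertex 8.58 0.02 27.20
      vertex 2.79 1.90 27.20
    endloop
  endfacet
  facet normal 0.4551 -0.8904 0.0000
    outer loop
      vertex 8.58 0.02 0.00
      vertex 14.00 2.79 0.00
      vertex 14.00 2.79 27.20
    endloop
  endfacet
  facet normal 0.4551 -0.8904 0.0000
    outer loop
      vertex 8.58 0.02 0.00
      vertex 14.00 2.79 27.20
      vertex 8.58 0.02 27.20
    endloop
  endfacet
  facet normal 0.9511 -0.3088 0.0000
    outer loop
      vertex 14.00 2.79 0.00
      vertex 15.88 8.58 0.00
      vertex 15.88 8.58 27.20
    endloop
  endfacet
  facet normal 0.9511 -0.3088 0.0000
    outer loop
      vertex 14.00 2.79 0.00
      vertex 15.88 8.58 27.20
      vertex 14.00 2.79 27.20
    endloop
  endfacet
endsolid part

The G0 Z moves step by Δz≈5.44 mm. Every layer's G1 loop is the same polygon, so the solid is a straight extrusion of it from z=0 to z≈27.2. Closing with flat bottom and top caps and triangulating gives 28 facets — a regular 8-sided prism (a cylinder approximated with 8 flat sides), circumscribed radius ≈ 7.95 mm, height ≈ 27.2 mm.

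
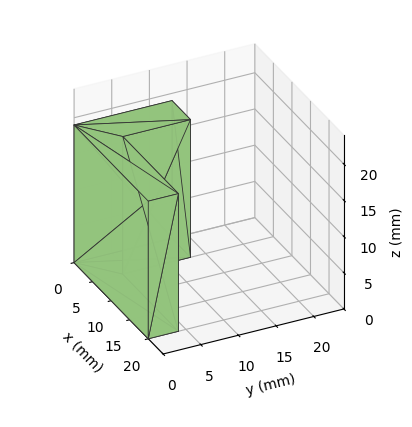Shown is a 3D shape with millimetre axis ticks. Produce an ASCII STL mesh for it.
Reading the render: the shape is an L-shaped prism: outer 20 × 13 mm, arm thicknesses ≈ 4 mm (horizontal) and 5 mm (vertical), extruded 19 mm in z (dimensions read to the nearest mm from the axis ticks). For the STL, each face is triangulated and given an outward normal.

solid part
  facet normal 0.0000 0.0000 -1.0000
    outer loop
      vertex 20.00 4.00 0.00
      vertex 20.00 0.00 0.00
      vertex 0.00 0.00 0.00
    endloop
  endfacet
  facet normal 0.0000 0.0000 -1.0000
    outer loop
      vertex 5.00 4.00 0.00
      vertex 20.00 4.00 0.00
      vertex 0.00 0.00 0.00
    endloop
  endfacet
  facet normal 0.0000 0.0000 -1.0000
    outer loop
      vertex 5.00 13.00 0.00
      vertex 5.00 4.00 0.00
      vertex 0.00 0.00 0.00
    endloop
  endfacet
  facet normal 0.0000 0.0000 -1.0000
    outer loop
      vertex 0.00 13.00 0.00
      vertex 5.00 13.00 0.00
      vertex 0.00 0.00 0.00
    endloop
  endfacet
  facet normal 0.0000 0.0000 1.0000
    outer loop
      vertex 0.00 0.00 19.00
      vertex 20.00 0.00 19.00
      vertex 20.00 4.00 19.00
    endloop
  endfacet
  facet normal 0.0000 0.0000 1.0000
    outer loop
      vertex 0.00 0.00 19.00
      vertex 20.00 4.00 19.00
      vertex 5.00 4.00 19.00
    endloop
  endfacet
  facet normal 0.0000 0.0000 1.0000
    outer loop
      vertex 0.00 0.00 19.00
      vertex 5.00 4.00 19.00
      vertex 5.00 13.00 19.00
    endloop
  endfacet
  facet normal 0.0000 0.0000 1.0000
    outer loop
      vertex 0.00 0.00 19.00
      vertex 5.00 13.00 19.00
      vertex 0.00 13.00 19.00
    endloop
  endfacet
  facet normal 0.0000 -1.0000 0.0000
    outer loop
      vertex 0.00 0.00 0.00
      vertex 20.00 0.00 0.00
      vertex 20.00 0.00 19.00
    endloop
  endfacet
  facet normal 0.0000 -1.0000 0.0000
    outer loop
      vertex 0.00 0.00 0.00
      vertex 20.00 0.00 19.00
      vertex 0.00 0.00 19.00
    endloop
  endfacet
  facet normal 1.0000 0.0000 0.0000
    outer loop
      vertex 20.00 0.00 0.00
      vertex 20.00 4.00 0.00
      vertex 20.00 4.00 19.00
    endloop
  endfacet
  facet normal 1.0000 0.0000 0.0000
    outer loop
      vertex 20.00 0.00 0.00
      vertex 20.00 4.00 19.00
      vertex 20.00 0.00 19.00
    endloop
  endfacet
  facet normal 0.0000 1.0000 0.0000
    outer loop
      vertex 20.00 4.00 0.00
      vertex 5.00 4.00 0.00
      vertex 5.00 4.00 19.00
    endloop
  endfacet
  facet normal 0.0000 1.0000 0.0000
    outer loop
      vertex 20.00 4.00 0.00
      vertex 5.00 4.00 19.00
      vertex 20.00 4.00 19.00
    endloop
  endfacet
  facet normal 1.0000 0.0000 0.0000
    outer loop
      vertex 5.00 4.00 0.00
      vertex 5.00 13.00 0.00
      vertex 5.00 13.00 19.00
    endloop
  endfacet
  facet normal 1.0000 0.0000 0.0000
    outer loop
      vertex 5.00 4.00 0.00
      vertex 5.00 13.00 19.00
      vertex 5.00 4.00 19.00
    endloop
  endfacet
  facet normal 0.0000 1.0000 0.0000
    outer loop
      vertex 5.00 13.00 0.00
      vertex 0.00 13.00 0.00
      vertex 0.00 13.00 19.00
    endloop
  endfacet
  facet normal 0.0000 1.0000 0.0000
    outer loop
      vertex 5.00 13.00 0.00
      vertex 0.00 13.00 19.00
      vertex 5.00 13.00 19.00
    endloop
  endfacet
  facet normal -1.0000 0.0000 0.0000
    outer loop
      vertex 0.00 13.00 0.00
      vertex 0.00 0.00 0.00
      vertex 0.00 0.00 19.00
    endloop
  endfacet
  facet normal -1.0000 0.0000 0.0000
    outer loop
      vertex 0.00 13.00 0.00
      vertex 0.00 0.00 19.00
      vertex 0.00 13.00 19.00
    endloop
  endfacet
endsolid part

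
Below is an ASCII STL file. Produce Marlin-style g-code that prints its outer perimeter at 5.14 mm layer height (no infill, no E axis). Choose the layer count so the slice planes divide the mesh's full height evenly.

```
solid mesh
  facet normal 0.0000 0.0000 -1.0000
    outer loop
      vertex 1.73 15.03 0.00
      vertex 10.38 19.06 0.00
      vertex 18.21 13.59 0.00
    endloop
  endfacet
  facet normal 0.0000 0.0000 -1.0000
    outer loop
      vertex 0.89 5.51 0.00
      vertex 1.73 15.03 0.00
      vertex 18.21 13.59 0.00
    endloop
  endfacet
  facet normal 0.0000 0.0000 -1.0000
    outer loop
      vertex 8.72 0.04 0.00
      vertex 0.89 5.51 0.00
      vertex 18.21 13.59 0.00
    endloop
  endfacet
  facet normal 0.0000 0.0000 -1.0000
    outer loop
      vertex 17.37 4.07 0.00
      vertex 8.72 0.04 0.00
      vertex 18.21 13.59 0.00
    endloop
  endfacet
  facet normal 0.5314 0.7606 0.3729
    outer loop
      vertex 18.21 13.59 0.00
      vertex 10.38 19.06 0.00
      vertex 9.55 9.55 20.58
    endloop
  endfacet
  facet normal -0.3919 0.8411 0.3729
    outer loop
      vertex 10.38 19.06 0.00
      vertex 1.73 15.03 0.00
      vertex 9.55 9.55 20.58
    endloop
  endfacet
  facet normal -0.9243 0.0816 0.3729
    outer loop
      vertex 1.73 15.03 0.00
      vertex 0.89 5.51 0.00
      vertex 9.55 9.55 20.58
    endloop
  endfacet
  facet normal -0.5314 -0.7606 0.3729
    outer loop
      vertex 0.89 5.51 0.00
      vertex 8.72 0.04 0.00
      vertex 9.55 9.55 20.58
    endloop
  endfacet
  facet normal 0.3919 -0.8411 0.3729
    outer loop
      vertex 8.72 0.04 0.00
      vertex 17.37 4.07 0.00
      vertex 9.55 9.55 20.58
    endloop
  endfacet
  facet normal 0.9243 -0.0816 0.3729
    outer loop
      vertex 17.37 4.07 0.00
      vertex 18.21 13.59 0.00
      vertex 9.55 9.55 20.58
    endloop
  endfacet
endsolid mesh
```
; perimeter-only toolpath
G21 ; units = mm
G90 ; absolute positioning
G28 ; home
; layer 1
G0 Z5.14
G0 X16.05 Y12.58
G1 X10.17 Y16.68
G1 X3.69 Y13.66
G1 X3.06 Y6.52
G1 X8.93 Y2.42
G1 X15.41 Y5.44
G1 X16.05 Y12.58
; layer 2
G0 Z10.29
G0 X13.88 Y11.57
G1 X9.96 Y14.30
G1 X5.64 Y12.29
G1 X5.22 Y7.53
G1 X9.14 Y4.79
G1 X13.46 Y6.81
G1 X13.88 Y11.57
; layer 3
G0 Z15.43
G0 X11.71 Y10.56
G1 X9.76 Y11.93
G1 X7.60 Y10.92
G1 X7.39 Y8.54
G1 X9.34 Y7.17
G1 X11.51 Y8.18
G1 X11.71 Y10.56
M2 ; end

The solid is a regular 6-sided pyramid, base circumscribed radius ≈ 9.55 mm, apex at z ≈ 20.6 mm. Slicing at Δz = 5.14 mm — 4 equal slices spanning the solid's height, so layer i sits at z = i·h/4 — gives 3 non-empty perimeters. Each is a 6-segment closed polygon; G0 lifts to the layer z and rapids to the start vertex, then G1 traces the edges. The cross-section shrinks linearly with z (the slice at the apex is degenerate and omitted).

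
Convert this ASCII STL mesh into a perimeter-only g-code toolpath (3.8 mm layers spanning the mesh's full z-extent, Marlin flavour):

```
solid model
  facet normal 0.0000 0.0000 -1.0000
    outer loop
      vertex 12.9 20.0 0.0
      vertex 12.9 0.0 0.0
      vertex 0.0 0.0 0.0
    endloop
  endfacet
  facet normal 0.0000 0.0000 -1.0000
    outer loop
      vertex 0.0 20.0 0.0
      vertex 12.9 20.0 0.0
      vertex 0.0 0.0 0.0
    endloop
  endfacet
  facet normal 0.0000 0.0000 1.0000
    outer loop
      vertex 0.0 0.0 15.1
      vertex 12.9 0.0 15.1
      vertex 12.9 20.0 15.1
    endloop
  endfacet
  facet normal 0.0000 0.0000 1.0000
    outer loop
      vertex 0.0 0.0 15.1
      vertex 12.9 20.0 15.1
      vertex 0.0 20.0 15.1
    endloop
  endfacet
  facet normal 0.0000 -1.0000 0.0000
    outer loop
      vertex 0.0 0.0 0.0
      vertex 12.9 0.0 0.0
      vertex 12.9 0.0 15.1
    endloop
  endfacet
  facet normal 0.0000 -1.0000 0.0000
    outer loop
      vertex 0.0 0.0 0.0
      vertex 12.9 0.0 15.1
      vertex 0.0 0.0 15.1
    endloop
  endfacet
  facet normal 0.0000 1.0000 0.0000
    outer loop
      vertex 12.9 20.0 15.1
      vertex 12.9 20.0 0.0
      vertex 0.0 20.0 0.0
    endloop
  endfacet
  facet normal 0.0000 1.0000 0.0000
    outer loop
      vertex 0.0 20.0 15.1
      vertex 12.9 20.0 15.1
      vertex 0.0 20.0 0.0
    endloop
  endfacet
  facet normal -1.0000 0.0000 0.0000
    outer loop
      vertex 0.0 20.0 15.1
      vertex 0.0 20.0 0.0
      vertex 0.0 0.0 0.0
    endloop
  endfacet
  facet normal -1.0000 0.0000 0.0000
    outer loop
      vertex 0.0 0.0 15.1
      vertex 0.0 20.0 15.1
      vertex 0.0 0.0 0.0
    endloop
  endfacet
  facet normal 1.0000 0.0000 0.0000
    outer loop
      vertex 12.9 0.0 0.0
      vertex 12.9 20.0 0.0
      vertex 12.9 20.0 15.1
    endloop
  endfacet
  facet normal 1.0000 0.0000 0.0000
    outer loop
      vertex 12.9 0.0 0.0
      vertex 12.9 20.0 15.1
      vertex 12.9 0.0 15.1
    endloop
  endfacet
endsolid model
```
; perimeter-only toolpath
G21 ; units = mm
G90 ; absolute positioning
G28 ; home
; layer 1
G0 Z3.8
G0 X0.0 Y0.0
G1 X12.9 Y0.0
G1 X12.9 Y20.0
G1 X0.0 Y20.0
G1 X0.0 Y0.0
; layer 2
G0 Z7.5
G0 X0.0 Y0.0
G1 X12.9 Y0.0
G1 X12.9 Y20.0
G1 X0.0 Y20.0
G1 X0.0 Y0.0
; layer 3
G0 Z11.3
G0 X0.0 Y0.0
G1 X12.9 Y0.0
G1 X12.9 Y20.0
G1 X0.0 Y20.0
G1 X0.0 Y0.0
; layer 4
G0 Z15.1
G0 X0.0 Y0.0
G1 X12.9 Y0.0
G1 X12.9 Y20.0
G1 X0.0 Y20.0
G1 X0.0 Y0.0
M2 ; end

The solid is a rectangular box, roughly 12.9 × 20 mm footprint and 15.1 mm tall. Slicing at Δz = 3.8 mm — 4 equal slices spanning the solid's height, so layer i sits at z = i·h/4 — gives 4 non-empty perimeters. Each is a 4-segment closed polygon; G0 lifts to the layer z and rapids to the start vertex, then G1 traces the edges.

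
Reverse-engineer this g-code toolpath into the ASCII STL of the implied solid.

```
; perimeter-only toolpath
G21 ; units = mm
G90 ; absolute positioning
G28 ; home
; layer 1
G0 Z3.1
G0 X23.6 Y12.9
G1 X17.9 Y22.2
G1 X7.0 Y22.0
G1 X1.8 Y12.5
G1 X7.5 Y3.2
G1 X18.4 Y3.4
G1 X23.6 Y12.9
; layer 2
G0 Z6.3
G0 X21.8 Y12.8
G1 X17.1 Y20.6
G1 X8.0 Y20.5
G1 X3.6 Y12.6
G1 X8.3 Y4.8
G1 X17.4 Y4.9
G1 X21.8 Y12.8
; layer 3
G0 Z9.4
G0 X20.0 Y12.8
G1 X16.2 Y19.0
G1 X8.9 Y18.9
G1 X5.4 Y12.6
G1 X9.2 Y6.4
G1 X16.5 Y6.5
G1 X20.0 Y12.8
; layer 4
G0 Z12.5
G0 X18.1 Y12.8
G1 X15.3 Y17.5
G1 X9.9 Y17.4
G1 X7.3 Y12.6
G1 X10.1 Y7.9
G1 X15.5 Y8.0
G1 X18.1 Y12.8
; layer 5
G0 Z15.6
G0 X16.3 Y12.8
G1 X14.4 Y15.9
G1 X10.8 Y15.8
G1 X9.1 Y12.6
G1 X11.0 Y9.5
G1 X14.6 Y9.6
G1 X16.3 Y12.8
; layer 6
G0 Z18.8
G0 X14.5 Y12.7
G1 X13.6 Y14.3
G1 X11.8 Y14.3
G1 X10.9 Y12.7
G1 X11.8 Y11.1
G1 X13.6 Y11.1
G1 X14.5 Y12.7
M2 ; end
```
solid part
  facet normal 0.0000 0.0000 -1.0000
    outer loop
      vertex 6.1 23.6 0.0
      vertex 18.8 23.8 0.0
      vertex 25.4 12.9 0.0
    endloop
  endfacet
  facet normal 0.0000 0.0000 -1.0000
    outer loop
      vertex 0.0 12.5 0.0
      vertex 6.1 23.6 0.0
      vertex 25.4 12.9 0.0
    endloop
  endfacet
  facet normal 0.0000 0.0000 -1.0000
    outer loop
      vertex 6.6 1.6 0.0
      vertex 0.0 12.5 0.0
      vertex 25.4 12.9 0.0
    endloop
  endfacet
  facet normal 0.0000 0.0000 -1.0000
    outer loop
      vertex 19.3 1.8 0.0
      vertex 6.6 1.6 0.0
      vertex 25.4 12.9 0.0
    endloop
  endfacet
  facet normal 0.7649 0.4631 0.4478
    outer loop
      vertex 25.4 12.9 0.0
      vertex 18.8 23.8 0.0
      vertex 12.7 12.7 21.9
    endloop
  endfacet
  facet normal -0.0141 0.8935 0.4489
    outer loop
      vertex 18.8 23.8 0.0
      vertex 6.1 23.6 0.0
      vertex 12.7 12.7 21.9
    endloop
  endfacet
  facet normal -0.7827 0.4301 0.4499
    outer loop
      vertex 6.1 23.6 0.0
      vertex 0.0 12.5 0.0
      vertex 12.7 12.7 21.9
    endloop
  endfacet
  facet normal -0.7649 -0.4631 0.4478
    outer loop
      vertex 0.0 12.5 0.0
      vertex 6.6 1.6 0.0
      vertex 12.7 12.7 21.9
    endloop
  endfacet
  facet normal 0.0141 -0.8935 0.4489
    outer loop
      vertex 6.6 1.6 0.0
      vertex 19.3 1.8 0.0
      vertex 12.7 12.7 21.9
    endloop
  endfacet
  facet normal 0.7827 -0.4301 0.4499
    outer loop
      vertex 19.3 1.8 0.0
      vertex 25.4 12.9 0.0
      vertex 12.7 12.7 21.9
    endloop
  endfacet
endsolid part

The G0 Z moves step by Δz≈3.1 mm. The G1 loops shrink linearly with z, so the solid tapers from its base footprint up to z≈21.9. Closing with a flat bottom cap and the tapered top and triangulating gives 10 facets — a regular 6-sided pyramid, base circumscribed radius ≈ 12.7 mm, apex at z ≈ 21.9 mm.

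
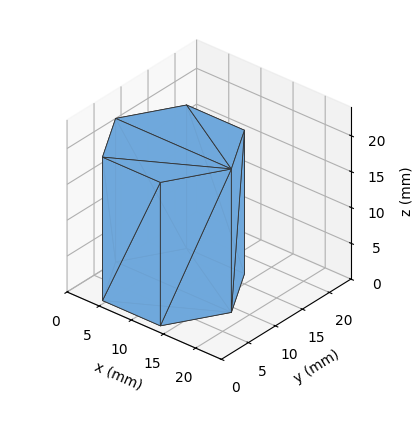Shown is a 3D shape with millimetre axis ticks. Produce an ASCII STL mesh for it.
Reading the render: the shape is a regular 6-sided prism (a cylinder approximated with 6 flat sides), circumscribed radius ≈ 9 mm, height ≈ 20 mm (dimensions read to the nearest mm from the axis ticks). For the STL, each face is triangulated and given an outward normal.

solid part
  facet normal 0.0000 0.0000 -1.0000
    outer loop
      vertex 4.500 16.794 0.000
      vertex 13.500 16.794 0.000
      vertex 18.000 9.000 0.000
    endloop
  endfacet
  facet normal 0.0000 0.0000 -1.0000
    outer loop
      vertex 0.000 9.000 0.000
      vertex 4.500 16.794 0.000
      vertex 18.000 9.000 0.000
    endloop
  endfacet
  facet normal 0.0000 0.0000 -1.0000
    outer loop
      vertex 4.500 1.206 0.000
      vertex 0.000 9.000 0.000
      vertex 18.000 9.000 0.000
    endloop
  endfacet
  facet normal 0.0000 0.0000 -1.0000
    outer loop
      vertex 13.500 1.206 0.000
      vertex 4.500 1.206 0.000
      vertex 18.000 9.000 0.000
    endloop
  endfacet
  facet normal 0.0000 0.0000 1.0000
    outer loop
      vertex 18.000 9.000 20.000
      vertex 13.500 16.794 20.000
      vertex 4.500 16.794 20.000
    endloop
  endfacet
  facet normal 0.0000 0.0000 1.0000
    outer loop
      vertex 18.000 9.000 20.000
      vertex 4.500 16.794 20.000
      vertex 0.000 9.000 20.000
    endloop
  endfacet
  facet normal 0.0000 0.0000 1.0000
    outer loop
      vertex 18.000 9.000 20.000
      vertex 0.000 9.000 20.000
      vertex 4.500 1.206 20.000
    endloop
  endfacet
  facet normal 0.0000 0.0000 1.0000
    outer loop
      vertex 18.000 9.000 20.000
      vertex 4.500 1.206 20.000
      vertex 13.500 1.206 20.000
    endloop
  endfacet
  facet normal 0.8660 0.5000 0.0000
    outer loop
      vertex 18.000 9.000 0.000
      vertex 13.500 16.794 0.000
      vertex 13.500 16.794 20.000
    endloop
  endfacet
  facet normal 0.8660 0.5000 0.0000
    outer loop
      vertex 18.000 9.000 0.000
      vertex 13.500 16.794 20.000
      vertex 18.000 9.000 20.000
    endloop
  endfacet
  facet normal 0.0000 1.0000 0.0000
    outer loop
      vertex 13.500 16.794 0.000
      vertex 4.500 16.794 0.000
      vertex 4.500 16.794 20.000
    endloop
  endfacet
  facet normal 0.0000 1.0000 0.0000
    outer loop
      vertex 13.500 16.794 0.000
      vertex 4.500 16.794 20.000
      vertex 13.500 16.794 20.000
    endloop
  endfacet
  facet normal -0.8660 0.5000 0.0000
    outer loop
      vertex 4.500 16.794 0.000
      vertex 0.000 9.000 0.000
      vertex 0.000 9.000 20.000
    endloop
  endfacet
  facet normal -0.8660 0.5000 0.0000
    outer loop
      vertex 4.500 16.794 0.000
      vertex 0.000 9.000 20.000
      vertex 4.500 16.794 20.000
    endloop
  endfacet
  facet normal -0.8660 -0.5000 0.0000
    outer loop
      vertex 0.000 9.000 0.000
      vertex 4.500 1.206 0.000
      vertex 4.500 1.206 20.000
    endloop
  endfacet
  facet normal -0.8660 -0.5000 0.0000
    outer loop
      vertex 0.000 9.000 0.000
      vertex 4.500 1.206 20.000
      vertex 0.000 9.000 20.000
    endloop
  endfacet
  facet normal 0.0000 -1.0000 0.0000
    outer loop
      vertex 4.500 1.206 0.000
      vertex 13.500 1.206 0.000
      vertex 13.500 1.206 20.000
    endloop
  endfacet
  facet normal 0.0000 -1.0000 0.0000
    outer loop
      vertex 4.500 1.206 0.000
      vertex 13.500 1.206 20.000
      vertex 4.500 1.206 20.000
    endloop
  endfacet
  facet normal 0.8660 -0.5000 0.0000
    outer loop
      vertex 13.500 1.206 0.000
      vertex 18.000 9.000 0.000
      vertex 18.000 9.000 20.000
    endloop
  endfacet
  facet normal 0.8660 -0.5000 0.0000
    outer loop
      vertex 13.500 1.206 0.000
      vertex 18.000 9.000 20.000
      vertex 13.500 1.206 20.000
    endloop
  endfacet
endsolid part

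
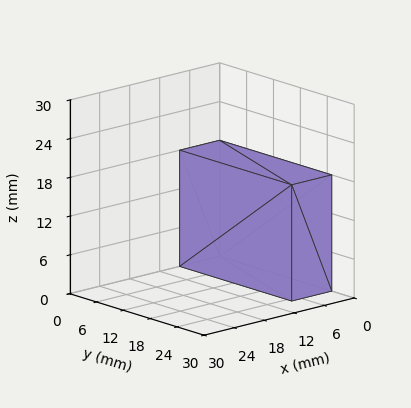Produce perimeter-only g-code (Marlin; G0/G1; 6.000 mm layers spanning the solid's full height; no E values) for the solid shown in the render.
Reading the render: the shape is a rectangular box, roughly 8 × 25 mm footprint and 18 mm tall (dimensions read to the nearest mm from the axis ticks). For the g-code, the solid's height is divided into equal slices at the stated Δz and each level perimeter traced with G1 moves after a G0 lift.

; perimeter-only toolpath
G21 ; units = mm
G90 ; absolute positioning
G28 ; home
; layer 1
G0 Z6.000
G0 X0.000 Y0.000
G1 X8.000 Y0.000
G1 X8.000 Y25.000
G1 X0.000 Y25.000
G1 X0.000 Y0.000
; layer 2
G0 Z12.000
G0 X0.000 Y0.000
G1 X8.000 Y0.000
G1 X8.000 Y25.000
G1 X0.000 Y25.000
G1 X0.000 Y0.000
; layer 3
G0 Z18.000
G0 X0.000 Y0.000
G1 X8.000 Y0.000
G1 X8.000 Y25.000
G1 X0.000 Y25.000
G1 X0.000 Y0.000
M2 ; end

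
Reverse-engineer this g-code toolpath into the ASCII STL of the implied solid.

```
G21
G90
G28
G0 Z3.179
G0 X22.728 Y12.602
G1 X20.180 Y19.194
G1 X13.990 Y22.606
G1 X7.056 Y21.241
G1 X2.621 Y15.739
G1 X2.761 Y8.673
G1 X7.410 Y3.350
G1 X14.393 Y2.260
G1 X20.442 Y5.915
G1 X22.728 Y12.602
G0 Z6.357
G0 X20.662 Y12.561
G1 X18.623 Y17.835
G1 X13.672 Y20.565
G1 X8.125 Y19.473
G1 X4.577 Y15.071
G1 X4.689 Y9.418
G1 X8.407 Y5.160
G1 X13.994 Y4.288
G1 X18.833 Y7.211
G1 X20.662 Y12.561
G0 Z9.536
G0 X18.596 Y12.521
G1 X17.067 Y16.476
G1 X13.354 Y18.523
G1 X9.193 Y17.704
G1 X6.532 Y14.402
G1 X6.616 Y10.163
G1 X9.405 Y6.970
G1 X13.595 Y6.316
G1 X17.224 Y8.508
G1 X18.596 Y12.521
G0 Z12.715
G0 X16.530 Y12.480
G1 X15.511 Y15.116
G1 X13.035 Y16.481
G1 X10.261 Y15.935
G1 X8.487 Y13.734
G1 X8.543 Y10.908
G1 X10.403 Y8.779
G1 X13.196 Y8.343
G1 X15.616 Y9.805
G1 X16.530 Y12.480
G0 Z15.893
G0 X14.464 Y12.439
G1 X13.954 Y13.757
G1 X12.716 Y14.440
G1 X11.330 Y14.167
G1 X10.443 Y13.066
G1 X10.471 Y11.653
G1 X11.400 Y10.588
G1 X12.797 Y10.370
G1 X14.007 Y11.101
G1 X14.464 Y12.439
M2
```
solid part
  facet normal 0.0000 0.0000 -1.0000
    outer loop
      vertex 14.309 24.648 0.000
      vertex 21.736 20.553 0.000
      vertex 24.794 12.643 0.000
    endloop
  endfacet
  facet normal 0.0000 0.0000 -1.0000
    outer loop
      vertex 5.988 23.010 0.000
      vertex 14.309 24.648 0.000
      vertex 24.794 12.643 0.000
    endloop
  endfacet
  facet normal 0.0000 0.0000 -1.0000
    outer loop
      vertex 0.666 16.407 0.000
      vertex 5.988 23.010 0.000
      vertex 24.794 12.643 0.000
    endloop
  endfacet
  facet normal 0.0000 0.0000 -1.0000
    outer loop
      vertex 0.834 7.928 0.000
      vertex 0.666 16.407 0.000
      vertex 24.794 12.643 0.000
    endloop
  endfacet
  facet normal 0.0000 0.0000 -1.0000
    outer loop
      vertex 6.412 1.541 0.000
      vertex 0.834 7.928 0.000
      vertex 24.794 12.643 0.000
    endloop
  endfacet
  facet normal 0.0000 0.0000 -1.0000
    outer loop
      vertex 14.792 0.233 0.000
      vertex 6.412 1.541 0.000
      vertex 24.794 12.643 0.000
    endloop
  endfacet
  facet normal 0.0000 0.0000 -1.0000
    outer loop
      vertex 22.051 4.618 0.000
      vertex 14.792 0.233 0.000
      vertex 24.794 12.643 0.000
    endloop
  endfacet
  facet normal 0.7960 0.3077 0.5213
    outer loop
      vertex 24.794 12.643 0.000
      vertex 21.736 20.553 0.000
      vertex 12.398 12.398 19.072
    endloop
  endfacet
  facet normal 0.4120 0.7473 0.5213
    outer loop
      vertex 21.736 20.553 0.000
      vertex 14.309 24.648 0.000
      vertex 12.398 12.398 19.072
    endloop
  endfacet
  facet normal -0.1648 0.8373 0.5213
    outer loop
      vertex 14.309 24.648 0.000
      vertex 5.988 23.010 0.000
      vertex 12.398 12.398 19.072
    endloop
  endfacet
  facet normal -0.6644 0.5355 0.5213
    outer loop
      vertex 5.988 23.010 0.000
      vertex 0.666 16.407 0.000
      vertex 12.398 12.398 19.072
    endloop
  endfacet
  facet normal -0.8532 -0.0169 0.5213
    outer loop
      vertex 0.666 16.407 0.000
      vertex 0.834 7.928 0.000
      vertex 12.398 12.398 19.072
    endloop
  endfacet
  facet normal -0.6428 -0.5613 0.5213
    outer loop
      vertex 0.834 7.928 0.000
      vertex 6.412 1.541 0.000
      vertex 12.398 12.398 19.072
    endloop
  endfacet
  facet normal -0.1316 -0.8432 0.5213
    outer loop
      vertex 6.412 1.541 0.000
      vertex 14.792 0.233 0.000
      vertex 12.398 12.398 19.072
    endloop
  endfacet
  facet normal 0.4412 -0.7304 0.5213
    outer loop
      vertex 14.792 0.233 0.000
      vertex 22.051 4.618 0.000
      vertex 12.398 12.398 19.072
    endloop
  endfacet
  facet normal 0.8075 -0.2760 0.5213
    outer loop
      vertex 22.051 4.618 0.000
      vertex 24.794 12.643 0.000
      vertex 12.398 12.398 19.072
    endloop
  endfacet
endsolid part

The G0 Z moves step by Δz≈3.179 mm. The G1 loops shrink linearly with z, so the solid tapers from its base footprint up to z≈19.1. Closing with a flat bottom cap and the tapered top and triangulating gives 16 facets — a regular 9-sided pyramid, base circumscribed radius ≈ 12.4 mm, apex at z ≈ 19.1 mm.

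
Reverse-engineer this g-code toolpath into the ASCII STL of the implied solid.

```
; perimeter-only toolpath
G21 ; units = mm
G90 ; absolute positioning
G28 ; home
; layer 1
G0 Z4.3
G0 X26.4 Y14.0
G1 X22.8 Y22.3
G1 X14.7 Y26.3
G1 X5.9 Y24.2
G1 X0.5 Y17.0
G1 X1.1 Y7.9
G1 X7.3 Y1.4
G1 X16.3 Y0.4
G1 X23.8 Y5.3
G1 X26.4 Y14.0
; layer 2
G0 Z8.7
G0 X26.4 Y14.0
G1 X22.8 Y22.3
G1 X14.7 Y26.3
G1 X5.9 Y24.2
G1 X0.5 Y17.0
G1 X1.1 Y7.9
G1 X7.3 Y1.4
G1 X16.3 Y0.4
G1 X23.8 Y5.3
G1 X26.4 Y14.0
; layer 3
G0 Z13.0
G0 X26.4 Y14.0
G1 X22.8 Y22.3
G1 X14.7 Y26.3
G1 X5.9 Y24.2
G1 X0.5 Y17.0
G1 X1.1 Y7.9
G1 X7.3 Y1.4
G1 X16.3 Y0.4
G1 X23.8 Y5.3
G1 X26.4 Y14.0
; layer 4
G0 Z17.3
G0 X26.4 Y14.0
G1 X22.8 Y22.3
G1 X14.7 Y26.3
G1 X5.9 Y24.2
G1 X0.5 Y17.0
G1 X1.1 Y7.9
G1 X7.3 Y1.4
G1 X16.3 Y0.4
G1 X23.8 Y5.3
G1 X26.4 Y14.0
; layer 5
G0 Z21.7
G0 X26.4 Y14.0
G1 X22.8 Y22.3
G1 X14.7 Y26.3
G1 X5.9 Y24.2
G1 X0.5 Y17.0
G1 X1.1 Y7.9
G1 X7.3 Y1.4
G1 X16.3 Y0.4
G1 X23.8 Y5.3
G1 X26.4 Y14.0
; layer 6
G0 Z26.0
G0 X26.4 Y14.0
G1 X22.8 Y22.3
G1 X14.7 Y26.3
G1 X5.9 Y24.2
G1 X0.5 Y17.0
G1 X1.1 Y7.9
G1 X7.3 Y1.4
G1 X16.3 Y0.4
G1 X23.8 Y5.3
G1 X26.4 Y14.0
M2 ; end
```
solid part
  facet normal 0.0000 0.0000 -1.0000
    outer loop
      vertex 14.7 26.3 0.0
      vertex 22.8 22.3 0.0
      vertex 26.4 14.0 0.0
    endloop
  endfacet
  facet normal 0.0000 0.0000 -1.0000
    outer loop
      vertex 5.9 24.2 0.0
      vertex 14.7 26.3 0.0
      vertex 26.4 14.0 0.0
    endloop
  endfacet
  facet normal 0.0000 0.0000 -1.0000
    outer loop
      vertex 0.5 17.0 0.0
      vertex 5.9 24.2 0.0
      vertex 26.4 14.0 0.0
    endloop
  endfacet
  facet normal 0.0000 0.0000 -1.0000
    outer loop
      vertex 1.1 7.9 0.0
      vertex 0.5 17.0 0.0
      vertex 26.4 14.0 0.0
    endloop
  endfacet
  facet normal 0.0000 0.0000 -1.0000
    outer loop
      vertex 7.3 1.4 0.0
      vertex 1.1 7.9 0.0
      vertex 26.4 14.0 0.0
    endloop
  endfacet
  facet normal 0.0000 0.0000 -1.0000
    outer loop
      vertex 16.3 0.4 0.0
      vertex 7.3 1.4 0.0
      vertex 26.4 14.0 0.0
    endloop
  endfacet
  facet normal 0.0000 0.0000 -1.0000
    outer loop
      vertex 23.8 5.3 0.0
      vertex 16.3 0.4 0.0
      vertex 26.4 14.0 0.0
    endloop
  endfacet
  facet normal 0.0000 0.0000 1.0000
    outer loop
      vertex 26.4 14.0 26.0
      vertex 22.8 22.3 26.0
      vertex 14.7 26.3 26.0
    endloop
  endfacet
  facet normal 0.0000 0.0000 1.0000
    outer loop
      vertex 26.4 14.0 26.0
      vertex 14.7 26.3 26.0
      vertex 5.9 24.2 26.0
    endloop
  endfacet
  facet normal 0.0000 0.0000 1.0000
    outer loop
      vertex 26.4 14.0 26.0
      vertex 5.9 24.2 26.0
      vertex 0.5 17.0 26.0
    endloop
  endfacet
  facet normal 0.0000 0.0000 1.0000
    outer loop
      vertex 26.4 14.0 26.0
      vertex 0.5 17.0 26.0
      vertex 1.1 7.9 26.0
    endloop
  endfacet
  facet normal 0.0000 0.0000 1.0000
    outer loop
      vertex 26.4 14.0 26.0
      vertex 1.1 7.9 26.0
      vertex 7.3 1.4 26.0
    endloop
  endfacet
  facet normal 0.0000 0.0000 1.0000
    outer loop
      vertex 26.4 14.0 26.0
      vertex 7.3 1.4 26.0
      vertex 16.3 0.4 26.0
    endloop
  endfacet
  facet normal 0.0000 0.0000 1.0000
    outer loop
      vertex 26.4 14.0 26.0
      vertex 16.3 0.4 26.0
      vertex 23.8 5.3 26.0
    endloop
  endfacet
  facet normal 0.9174 0.3979 0.0000
    outer loop
      vertex 26.4 14.0 0.0
      vertex 22.8 22.3 0.0
      vertex 22.8 22.3 26.0
    endloop
  endfacet
  facet normal 0.9174 0.3979 0.0000
    outer loop
      vertex 26.4 14.0 0.0
      vertex 22.8 22.3 26.0
      vertex 26.4 14.0 26.0
    endloop
  endfacet
  facet normal 0.4428 0.8966 0.0000
    outer loop
      vertex 22.8 22.3 0.0
      vertex 14.7 26.3 0.0
      vertex 14.7 26.3 26.0
    endloop
  endfacet
  facet normal 0.4428 0.8966 0.0000
    outer loop
      vertex 22.8 22.3 0.0
      vertex 14.7 26.3 26.0
      vertex 22.8 22.3 26.0
    endloop
  endfacet
  facet normal -0.2321 0.9727 0.0000
    outer loop
      vertex 14.7 26.3 0.0
      vertex 5.9 24.2 0.0
      vertex 5.9 24.2 26.0
    endloop
  endfacet
  facet normal -0.2321 0.9727 0.0000
    outer loop
      vertex 14.7 26.3 0.0
      vertex 5.9 24.2 26.0
      vertex 14.7 26.3 26.0
    endloop
  endfacet
  facet normal -0.8000 0.6000 0.0000
    outer loop
      vertex 5.9 24.2 0.0
      vertex 0.5 17.0 0.0
      vertex 0.5 17.0 26.0
    endloop
  endfacet
  facet normal -0.8000 0.6000 0.0000
    outer loop
      vertex 5.9 24.2 0.0
      vertex 0.5 17.0 26.0
      vertex 5.9 24.2 26.0
    endloop
  endfacet
  facet normal -0.9978 -0.0658 0.0000
    outer loop
      vertex 0.5 17.0 0.0
      vertex 1.1 7.9 0.0
      vertex 1.1 7.9 26.0
    endloop
  endfacet
  facet normal -0.9978 -0.0658 0.0000
    outer loop
      vertex 0.5 17.0 0.0
      vertex 1.1 7.9 26.0
      vertex 0.5 17.0 26.0
    endloop
  endfacet
  facet normal -0.7236 -0.6902 0.0000
    outer loop
      vertex 1.1 7.9 0.0
      vertex 7.3 1.4 0.0
      vertex 7.3 1.4 26.0
    endloop
  endfacet
  facet normal -0.7236 -0.6902 0.0000
    outer loop
      vertex 1.1 7.9 0.0
      vertex 7.3 1.4 26.0
      vertex 1.1 7.9 26.0
    endloop
  endfacet
  facet normal -0.1104 -0.9939 0.0000
    outer loop
      vertex 7.3 1.4 0.0
      vertex 16.3 0.4 0.0
      vertex 16.3 0.4 26.0
    endloop
  endfacet
  facet normal -0.1104 -0.9939 0.0000
    outer loop
      vertex 7.3 1.4 0.0
      vertex 16.3 0.4 26.0
      vertex 7.3 1.4 26.0
    endloop
  endfacet
  facet normal 0.5469 -0.8372 0.0000
    outer loop
      vertex 16.3 0.4 0.0
      vertex 23.8 5.3 0.0
      vertex 23.8 5.3 26.0
    endloop
  endfacet
  facet normal 0.5469 -0.8372 0.0000
    outer loop
      vertex 16.3 0.4 0.0
      vertex 23.8 5.3 26.0
      vertex 16.3 0.4 26.0
    endloop
  endfacet
  facet normal 0.9581 -0.2863 0.0000
    outer loop
      vertex 23.8 5.3 0.0
      vertex 26.4 14.0 0.0
      vertex 26.4 14.0 26.0
    endloop
  endfacet
  facet normal 0.9581 -0.2863 0.0000
    outer loop
      vertex 23.8 5.3 0.0
      vertex 26.4 14.0 26.0
      vertex 23.8 5.3 26.0
    endloop
  endfacet
endsolid part

The G0 Z moves step by Δz≈4.3 mm. Every layer's G1 loop is the same polygon, so the solid is a straight extrusion of it from z=0 to z≈26. Closing with flat bottom and top caps and triangulating gives 32 facets — a regular 9-sided prism (a cylinder approximated with 9 flat sides), circumscribed radius ≈ 13.2 mm, height ≈ 26 mm.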